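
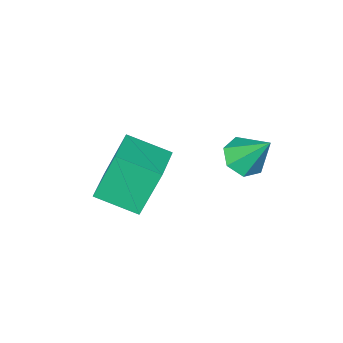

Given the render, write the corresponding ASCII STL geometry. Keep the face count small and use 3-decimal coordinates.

solid 
facet normal 0.192 -0.534 -0.823
outer loop
vertex 0.154 1.027 0.227
vertex -0.252 0.459 0.501
vertex -0.479 1.034 0.075
endloop
endfacet
facet normal 0.051 0.985 -0.167
outer loop
vertex 0.154 1.027 0.227
vertex -0.479 1.034 0.075
vertex -0.568 1.341 1.859
endloop
endfacet
facet normal 0.192 -0.534 -0.823
outer loop
vertex -0.479 1.034 0.075
vertex -0.252 0.459 0.501
vertex -0.941 0.608 0.244
endloop
endfacet
facet normal -0.700 0.697 -0.155
outer loop
vertex -0.479 1.034 0.075
vertex -0.941 0.608 0.244
vertex -0.568 1.341 1.859
endloop
endfacet
facet normal 0.192 -0.534 -0.823
outer loop
vertex -0.941 0.608 0.244
vertex -0.252 0.459 0.501
vertex -0.885 0.07 0.606
endloop
endfacet
facet normal -0.977 0.038 0.208
outer loop
vertex -0.941 0.608 0.244
vertex -0.885 0.07 0.606
vertex -0.568 1.341 1.859
endloop
endfacet
facet normal 0.192 -0.534 -0.823
outer loop
vertex -0.885 0.07 0.606
vertex -0.252 0.459 0.501
vertex -0.352 -0.175 0.889
endloop
endfacet
facet normal -0.574 -0.498 0.650
outer loop
vertex -0.885 0.07 0.606
vertex -0.352 -0.175 0.889
vertex -0.568 1.341 1.859
endloop
endfacet
facet normal 0.191 -0.534 -0.824
outer loop
vertex -0.352 -0.175 0.889
vertex -0.252 0.459 0.501
vertex 0.256 0.058 0.879
endloop
endfacet
facet normal 0.208 -0.506 0.837
outer loop
vertex -0.352 -0.175 0.889
vertex 0.256 0.058 0.879
vertex -0.568 1.341 1.859
endloop
endfacet
facet normal 0.191 -0.534 -0.823
outer loop
vertex 0.256 0.058 0.879
vertex -0.252 0.459 0.501
vertex 0.481 0.593 0.584
endloop
endfacet
facet normal 0.778 0.019 0.628
outer loop
vertex 0.256 0.058 0.879
vertex 0.481 0.593 0.584
vertex -0.568 1.341 1.859
endloop
endfacet
facet normal 0.191 -0.534 -0.824
outer loop
vertex 0.481 0.593 0.584
vertex -0.252 0.459 0.501
vertex 0.154 1.027 0.227
endloop
endfacet
facet normal 0.708 0.683 0.182
outer loop
vertex 0.481 0.593 0.584
vertex 0.154 1.027 0.227
vertex -0.568 1.341 1.859
endloop
endfacet
facet normal -0.703 -0.690 -0.173
outer loop
vertex 1.619 -3.461 -0.851
vertex 0.605 -2.302 -1.354
vertex 2.339 -3.696 -2.841
endloop
endfacet
facet normal 0.626 -0.716 0.311
outer loop
vertex 3.295 -2.758 -2.606
vertex 1.619 -3.461 -0.851
vertex 2.339 -3.696 -2.841
endloop
endfacet
facet normal -0.703 -0.690 -0.173
outer loop
vertex 2.339 -3.696 -2.841
vertex 0.605 -2.302 -1.354
vertex 1.325 -2.537 -3.345
endloop
endfacet
facet normal 0.338 -0.111 -0.935
outer loop
vertex 1.325 -2.537 -3.345
vertex 3.295 -2.758 -2.606
vertex 2.339 -3.696 -2.841
endloop
endfacet
facet normal -0.338 0.110 0.935
outer loop
vertex 1.619 -3.461 -0.851
vertex 1.561 -1.364 -1.119
vertex 0.605 -2.302 -1.354
endloop
endfacet
facet normal 0.626 -0.716 0.311
outer loop
vertex 2.575 -2.523 -0.615
vertex 1.619 -3.461 -0.851
vertex 3.295 -2.758 -2.606
endloop
endfacet
facet normal -0.339 0.110 0.934
outer loop
vertex 2.575 -2.523 -0.615
vertex 1.561 -1.364 -1.119
vertex 1.619 -3.461 -0.851
endloop
endfacet
facet normal -0.626 0.716 -0.311
outer loop
vertex 0.605 -2.302 -1.354
vertex 1.561 -1.364 -1.119
vertex 1.325 -2.537 -3.345
endloop
endfacet
facet normal 0.338 -0.110 -0.935
outer loop
vertex 2.281 -1.599 -3.109
vertex 3.295 -2.758 -2.606
vertex 1.325 -2.537 -3.345
endloop
endfacet
facet normal -0.625 0.716 -0.311
outer loop
vertex 1.325 -2.537 -3.345
vertex 1.561 -1.364 -1.119
vertex 2.281 -1.599 -3.109
endloop
endfacet
facet normal 0.703 0.690 0.173
outer loop
vertex 2.281 -1.599 -3.109
vertex 2.575 -2.523 -0.615
vertex 3.295 -2.758 -2.606
endloop
endfacet
facet normal 0.703 0.690 0.173
outer loop
vertex 1.561 -1.364 -1.119
vertex 2.575 -2.523 -0.615
vertex 2.281 -1.599 -3.109
endloop
endfacet

endsolid


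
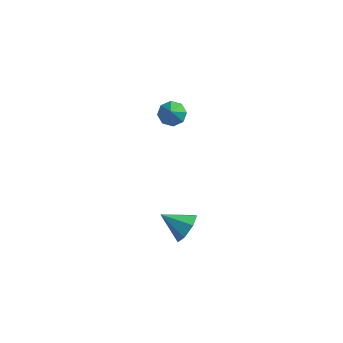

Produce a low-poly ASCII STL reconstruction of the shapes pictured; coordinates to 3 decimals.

solid 
facet normal 0.864 0.153 -0.480
outer loop
vertex 0.891 -2.746 0.95
vertex 0.574 -3.286 0.208
vertex 0.481 -2.33 0.345
endloop
endfacet
facet normal -0.295 0.682 0.669
outer loop
vertex 0.891 -2.746 0.95
vertex 0.481 -2.33 0.345
vertex -0.834 -3.534 0.992
endloop
endfacet
facet normal 0.863 0.153 -0.481
outer loop
vertex 0.481 -2.33 0.345
vertex 0.574 -3.286 0.208
vertex 0.14 -2.633 -0.363
endloop
endfacet
facet normal -0.673 0.739 0.008
outer loop
vertex 0.481 -2.33 0.345
vertex 0.14 -2.633 -0.363
vertex -0.834 -3.534 0.992
endloop
endfacet
facet normal 0.864 0.154 -0.480
outer loop
vertex 0.14 -2.633 -0.363
vertex 0.574 -3.286 0.208
vertex 0.127 -3.427 -0.641
endloop
endfacet
facet normal -0.852 0.185 -0.489
outer loop
vertex 0.14 -2.633 -0.363
vertex 0.127 -3.427 -0.641
vertex -0.834 -3.534 0.992
endloop
endfacet
facet normal 0.864 0.153 -0.480
outer loop
vertex 0.127 -3.427 -0.641
vertex 0.574 -3.286 0.208
vertex 0.45 -4.115 -0.279
endloop
endfacet
facet normal -0.696 -0.562 -0.447
outer loop
vertex 0.127 -3.427 -0.641
vertex 0.45 -4.115 -0.279
vertex -0.834 -3.534 0.992
endloop
endfacet
facet normal 0.864 0.153 -0.480
outer loop
vertex 0.45 -4.115 -0.279
vertex 0.574 -3.286 0.208
vertex 0.866 -4.178 0.45
endloop
endfacet
facet normal -0.323 -0.941 0.103
outer loop
vertex 0.45 -4.115 -0.279
vertex 0.866 -4.178 0.45
vertex -0.834 -3.534 0.992
endloop
endfacet
facet normal 0.864 0.152 -0.481
outer loop
vertex 0.866 -4.178 0.45
vertex 0.574 -3.286 0.208
vertex 1.063 -3.569 0.997
endloop
endfacet
facet normal -0.014 -0.666 0.746
outer loop
vertex 0.866 -4.178 0.45
vertex 1.063 -3.569 0.997
vertex -0.834 -3.534 0.992
endloop
endfacet
facet normal 0.864 0.153 -0.480
outer loop
vertex 1.063 -3.569 0.997
vertex 0.574 -3.286 0.208
vertex 0.891 -2.746 0.95
endloop
endfacet
facet normal -0.002 0.057 0.998
outer loop
vertex 1.063 -3.569 0.997
vertex 0.891 -2.746 0.95
vertex -0.834 -3.534 0.992
endloop
endfacet
facet normal -0.242 0.581 -0.777
outer loop
vertex -3.226 4.584 1.244
vertex -3.956 4.194 1.18
vertex -3.68 4.86 1.592
endloop
endfacet
facet normal 0.698 0.388 0.602
outer loop
vertex -3.226 4.584 1.244
vertex -3.68 4.86 1.592
vertex -3.544 3.206 2.5
endloop
endfacet
facet normal -0.242 0.581 -0.777
outer loop
vertex -3.68 4.86 1.592
vertex -3.956 4.194 1.18
vertex -4.296 4.746 1.699
endloop
endfacet
facet normal 0.062 0.484 0.873
outer loop
vertex -3.68 4.86 1.592
vertex -4.296 4.746 1.699
vertex -3.544 3.206 2.5
endloop
endfacet
facet normal -0.243 0.581 -0.777
outer loop
vertex -4.296 4.746 1.699
vertex -3.956 4.194 1.18
vertex -4.712 4.309 1.502
endloop
endfacet
facet normal -0.552 0.156 0.819
outer loop
vertex -4.296 4.746 1.699
vertex -4.712 4.309 1.502
vertex -3.544 3.206 2.5
endloop
endfacet
facet normal -0.242 0.582 -0.776
outer loop
vertex -4.712 4.309 1.502
vertex -3.956 4.194 1.18
vertex -4.686 3.805 1.116
endloop
endfacet
facet normal -0.784 -0.402 0.473
outer loop
vertex -4.712 4.309 1.502
vertex -4.686 3.805 1.116
vertex -3.544 3.206 2.5
endloop
endfacet
facet normal -0.242 0.582 -0.777
outer loop
vertex -4.686 3.805 1.116
vertex -3.956 4.194 1.18
vertex -4.232 3.529 0.768
endloop
endfacet
facet normal -0.499 -0.866 0.037
outer loop
vertex -4.686 3.805 1.116
vertex -4.232 3.529 0.768
vertex -3.544 3.206 2.5
endloop
endfacet
facet normal -0.243 0.582 -0.776
outer loop
vertex -4.232 3.529 0.768
vertex -3.956 4.194 1.18
vertex -3.616 3.643 0.661
endloop
endfacet
facet normal 0.137 -0.962 -0.234
outer loop
vertex -4.232 3.529 0.768
vertex -3.616 3.643 0.661
vertex -3.544 3.206 2.5
endloop
endfacet
facet normal -0.243 0.581 -0.776
outer loop
vertex -3.616 3.643 0.661
vertex -3.956 4.194 1.18
vertex -3.2 4.08 0.858
endloop
endfacet
facet normal 0.752 -0.634 -0.180
outer loop
vertex -3.616 3.643 0.661
vertex -3.2 4.08 0.858
vertex -3.544 3.206 2.5
endloop
endfacet
facet normal -0.243 0.582 -0.776
outer loop
vertex -3.2 4.08 0.858
vertex -3.956 4.194 1.18
vertex -3.226 4.584 1.244
endloop
endfacet
facet normal 0.983 -0.076 0.166
outer loop
vertex -3.2 4.08 0.858
vertex -3.226 4.584 1.244
vertex -3.544 3.206 2.5
endloop
endfacet

endsolid


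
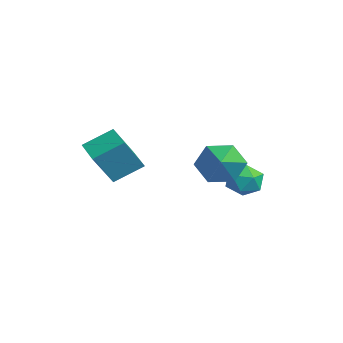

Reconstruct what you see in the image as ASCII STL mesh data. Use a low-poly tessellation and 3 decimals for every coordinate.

solid 
facet normal -0.876 0.255 -0.410
outer loop
vertex 1.356 1.971 -2.216
vertex 0.864 1.546 -1.429
vertex 1.133 2.529 -1.391
endloop
endfacet
facet normal 0.748 0.626 -0.221
outer loop
vertex 1.356 1.971 -2.216
vertex 1.133 2.529 -1.391
vertex 2.616 1.034 -0.611
endloop
endfacet
facet normal -0.876 0.256 -0.409
outer loop
vertex 1.133 2.529 -1.391
vertex 0.864 1.546 -1.429
vertex 0.642 2.104 -0.605
endloop
endfacet
facet normal 0.378 0.695 0.612
outer loop
vertex 1.133 2.529 -1.391
vertex 0.642 2.104 -0.605
vertex 2.616 1.034 -0.611
endloop
endfacet
facet normal -0.876 0.256 -0.409
outer loop
vertex 0.642 2.104 -0.605
vertex 0.864 1.546 -1.429
vertex 0.373 1.121 -0.643
endloop
endfacet
facet normal -0.016 -0.034 0.999
outer loop
vertex 0.642 2.104 -0.605
vertex 0.373 1.121 -0.643
vertex 2.616 1.034 -0.611
endloop
endfacet
facet normal -0.876 0.256 -0.409
outer loop
vertex 0.373 1.121 -0.643
vertex 0.864 1.546 -1.429
vertex 0.595 0.563 -1.468
endloop
endfacet
facet normal -0.040 -0.833 0.552
outer loop
vertex 0.373 1.121 -0.643
vertex 0.595 0.563 -1.468
vertex 2.616 1.034 -0.611
endloop
endfacet
facet normal -0.876 0.256 -0.410
outer loop
vertex 0.595 0.563 -1.468
vertex 0.864 1.546 -1.429
vertex 1.087 0.988 -2.254
endloop
endfacet
facet normal 0.329 -0.901 -0.281
outer loop
vertex 0.595 0.563 -1.468
vertex 1.087 0.988 -2.254
vertex 2.616 1.034 -0.611
endloop
endfacet
facet normal -0.876 0.255 -0.410
outer loop
vertex 1.087 0.988 -2.254
vertex 0.864 1.546 -1.429
vertex 1.356 1.971 -2.216
endloop
endfacet
facet normal 0.724 -0.172 -0.668
outer loop
vertex 1.087 0.988 -2.254
vertex 1.356 1.971 -2.216
vertex 2.616 1.034 -0.611
endloop
endfacet
facet normal 0.382 0.511 0.770
outer loop
vertex 0.909 3.251 -2.144
vertex 0.774 2.6 -1.645
vertex 1.496 2.671 -2.05
endloop
endfacet
facet normal 0.682 0.715 0.155
outer loop
vertex 0.909 3.251 -2.144
vertex 1.496 2.671 -2.05
vertex 1.338 2.985 -2.803
endloop
endfacet
facet normal 0.163 0.947 -0.277
outer loop
vertex 0.909 3.251 -2.144
vertex 1.338 2.985 -2.803
vertex 0.519 3.108 -2.863
endloop
endfacet
facet normal -0.457 0.886 0.072
outer loop
vertex 0.909 3.251 -2.144
vertex 0.519 3.108 -2.863
vertex 0.17 2.87 -2.148
endloop
endfacet
facet normal -0.322 0.617 0.718
outer loop
vertex 0.909 3.251 -2.144
vertex 0.17 2.87 -2.148
vertex 0.774 2.6 -1.645
endloop
endfacet
facet normal 0.979 0.142 -0.146
outer loop
vertex 1.338 2.985 -2.803
vertex 1.496 2.671 -2.05
vertex 1.47 2.17 -2.712
endloop
endfacet
facet normal 0.494 -0.190 0.848
outer loop
vertex 1.496 2.671 -2.05
vertex 0.774 2.6 -1.645
vertex 1.121 1.932 -1.997
endloop
endfacet
facet normal -0.645 -0.019 0.764
outer loop
vertex 0.774 2.6 -1.645
vertex 0.17 2.87 -2.148
vertex 0.302 2.055 -2.057
endloop
endfacet
facet normal -0.863 0.418 -0.282
outer loop
vertex 0.17 2.87 -2.148
vertex 0.519 3.108 -2.863
vertex 0.144 2.369 -2.81
endloop
endfacet
facet normal 0.140 0.517 -0.844
outer loop
vertex 0.519 3.108 -2.863
vertex 1.338 2.985 -2.803
vertex 0.866 2.44 -3.215
endloop
endfacet
facet normal 0.457 -0.886 -0.072
outer loop
vertex 0.731 1.789 -2.716
vertex 1.47 2.17 -2.712
vertex 1.121 1.932 -1.997
endloop
endfacet
facet normal -0.163 -0.947 0.277
outer loop
vertex 0.731 1.789 -2.716
vertex 1.121 1.932 -1.997
vertex 0.302 2.055 -2.057
endloop
endfacet
facet normal -0.682 -0.715 -0.155
outer loop
vertex 0.731 1.789 -2.716
vertex 0.302 2.055 -2.057
vertex 0.144 2.369 -2.81
endloop
endfacet
facet normal -0.382 -0.511 -0.770
outer loop
vertex 0.731 1.789 -2.716
vertex 0.144 2.369 -2.81
vertex 0.866 2.44 -3.215
endloop
endfacet
facet normal 0.322 -0.617 -0.718
outer loop
vertex 0.731 1.789 -2.716
vertex 0.866 2.44 -3.215
vertex 1.47 2.17 -2.712
endloop
endfacet
facet normal 0.863 -0.418 0.282
outer loop
vertex 1.121 1.932 -1.997
vertex 1.47 2.17 -2.712
vertex 1.496 2.671 -2.05
endloop
endfacet
facet normal -0.140 -0.517 0.844
outer loop
vertex 0.302 2.055 -2.057
vertex 1.121 1.932 -1.997
vertex 0.774 2.6 -1.645
endloop
endfacet
facet normal -0.979 -0.142 0.146
outer loop
vertex 0.144 2.369 -2.81
vertex 0.302 2.055 -2.057
vertex 0.17 2.87 -2.148
endloop
endfacet
facet normal -0.494 0.190 -0.848
outer loop
vertex 0.866 2.44 -3.215
vertex 0.144 2.369 -2.81
vertex 0.519 3.108 -2.863
endloop
endfacet
facet normal 0.645 0.019 -0.764
outer loop
vertex 1.47 2.17 -2.712
vertex 0.866 2.44 -3.215
vertex 1.338 2.985 -2.803
endloop
endfacet
facet normal -0.965 -0.117 0.236
outer loop
vertex -2.216 -3.172 -1.13
vertex -2.185 -1.919 -0.382
vertex -2.701 -2.249 -2.658
endloop
endfacet
facet normal -0.022 -0.859 -0.512
outer loop
vertex -1.475 -2.101 -2.958
vertex -2.216 -3.172 -1.13
vertex -2.701 -2.249 -2.658
endloop
endfacet
facet normal -0.965 -0.116 0.236
outer loop
vertex -2.701 -2.249 -2.658
vertex -2.185 -1.919 -0.382
vertex -2.669 -0.995 -1.91
endloop
endfacet
facet normal -0.262 0.499 -0.826
outer loop
vertex -2.669 -0.995 -1.91
vertex -1.475 -2.101 -2.958
vertex -2.701 -2.249 -2.658
endloop
endfacet
facet normal 0.262 -0.499 0.826
outer loop
vertex -2.216 -3.172 -1.13
vertex -0.959 -1.771 -0.682
vertex -2.185 -1.919 -0.382
endloop
endfacet
facet normal -0.022 -0.859 -0.512
outer loop
vertex -0.991 -3.025 -1.43
vertex -2.216 -3.172 -1.13
vertex -1.475 -2.101 -2.958
endloop
endfacet
facet normal 0.262 -0.499 0.826
outer loop
vertex -0.991 -3.025 -1.43
vertex -0.959 -1.771 -0.682
vertex -2.216 -3.172 -1.13
endloop
endfacet
facet normal 0.022 0.859 0.512
outer loop
vertex -2.185 -1.919 -0.382
vertex -0.959 -1.771 -0.682
vertex -2.669 -0.995 -1.91
endloop
endfacet
facet normal -0.262 0.499 -0.826
outer loop
vertex -1.444 -0.848 -2.21
vertex -1.475 -2.101 -2.958
vertex -2.669 -0.995 -1.91
endloop
endfacet
facet normal 0.022 0.859 0.512
outer loop
vertex -2.669 -0.995 -1.91
vertex -0.959 -1.771 -0.682
vertex -1.444 -0.848 -2.21
endloop
endfacet
facet normal 0.965 0.117 -0.235
outer loop
vertex -1.444 -0.848 -2.21
vertex -0.991 -3.025 -1.43
vertex -1.475 -2.101 -2.958
endloop
endfacet
facet normal 0.965 0.116 -0.236
outer loop
vertex -0.959 -1.771 -0.682
vertex -0.991 -3.025 -1.43
vertex -1.444 -0.848 -2.21
endloop
endfacet

endsolid


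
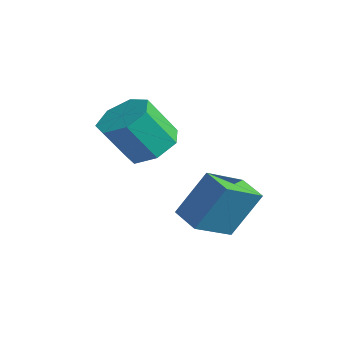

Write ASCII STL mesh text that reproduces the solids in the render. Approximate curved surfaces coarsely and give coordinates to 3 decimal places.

solid 
facet normal -0.963 -0.098 0.252
outer loop
vertex 3.155 -2.266 -1.077
vertex 2.799 -0.746 -1.844
vertex 2.805 -3.209 -2.783
endloop
endfacet
facet normal 0.206 -0.874 0.441
outer loop
vertex 3.921 -3.094 -3.076
vertex 3.155 -2.266 -1.077
vertex 2.805 -3.209 -2.783
endloop
endfacet
facet normal -0.963 -0.099 0.252
outer loop
vertex 2.805 -3.209 -2.783
vertex 2.799 -0.746 -1.844
vertex 2.448 -1.688 -3.55
endloop
endfacet
facet normal -0.177 -0.476 -0.861
outer loop
vertex 2.448 -1.688 -3.55
vertex 3.921 -3.094 -3.076
vertex 2.805 -3.209 -2.783
endloop
endfacet
facet normal 0.177 0.476 0.861
outer loop
vertex 3.155 -2.266 -1.077
vertex 3.915 -0.631 -2.137
vertex 2.799 -0.746 -1.844
endloop
endfacet
facet normal 0.205 -0.874 0.441
outer loop
vertex 4.272 -2.152 -1.37
vertex 3.155 -2.266 -1.077
vertex 3.921 -3.094 -3.076
endloop
endfacet
facet normal 0.177 0.476 0.861
outer loop
vertex 4.272 -2.152 -1.37
vertex 3.915 -0.631 -2.137
vertex 3.155 -2.266 -1.077
endloop
endfacet
facet normal -0.206 0.874 -0.440
outer loop
vertex 2.799 -0.746 -1.844
vertex 3.915 -0.631 -2.137
vertex 2.448 -1.688 -3.55
endloop
endfacet
facet normal -0.177 -0.476 -0.861
outer loop
vertex 3.565 -1.574 -3.843
vertex 3.921 -3.094 -3.076
vertex 2.448 -1.688 -3.55
endloop
endfacet
facet normal -0.205 0.874 -0.441
outer loop
vertex 2.448 -1.688 -3.55
vertex 3.915 -0.631 -2.137
vertex 3.565 -1.574 -3.843
endloop
endfacet
facet normal 0.963 0.098 -0.252
outer loop
vertex 3.565 -1.574 -3.843
vertex 4.272 -2.152 -1.37
vertex 3.921 -3.094 -3.076
endloop
endfacet
facet normal 0.963 0.099 -0.252
outer loop
vertex 3.915 -0.631 -2.137
vertex 4.272 -2.152 -1.37
vertex 3.565 -1.574 -3.843
endloop
endfacet
facet normal 0.080 0.555 -0.828
outer loop
vertex 1.845 -2.671 -0.16
vertex 0.971 -3.098 -0.53
vertex 1.079 -2.243 0.053
endloop
endfacet
facet normal 0.523 0.684 0.508
outer loop
vertex 1.845 -2.671 -0.16
vertex 1.079 -2.243 0.053
vertex 1.702 -3.675 1.339
endloop
endfacet
facet normal 0.523 0.684 0.508
outer loop
vertex 1.702 -3.675 1.339
vertex 1.079 -2.243 0.053
vertex 0.936 -3.247 1.552
endloop
endfacet
facet normal -0.079 -0.554 0.829
outer loop
vertex 1.702 -3.675 1.339
vertex 0.936 -3.247 1.552
vertex 0.829 -4.102 0.97
endloop
endfacet
facet normal 0.079 0.555 -0.828
outer loop
vertex 1.079 -2.243 0.053
vertex 0.971 -3.098 -0.53
vertex 0.232 -2.459 -0.172
endloop
endfacet
facet normal -0.336 0.797 0.502
outer loop
vertex 1.079 -2.243 0.053
vertex 0.232 -2.459 -0.172
vertex 0.936 -3.247 1.552
endloop
endfacet
facet normal -0.337 0.797 0.502
outer loop
vertex 0.936 -3.247 1.552
vertex 0.232 -2.459 -0.172
vertex 0.09 -3.463 1.327
endloop
endfacet
facet normal -0.079 -0.554 0.829
outer loop
vertex 0.936 -3.247 1.552
vertex 0.09 -3.463 1.327
vertex 0.829 -4.102 0.97
endloop
endfacet
facet normal 0.079 0.555 -0.828
outer loop
vertex 0.232 -2.459 -0.172
vertex 0.971 -3.098 -0.53
vertex -0.058 -3.156 -0.667
endloop
endfacet
facet normal -0.944 0.309 0.118
outer loop
vertex 0.232 -2.459 -0.172
vertex -0.058 -3.156 -0.667
vertex 0.09 -3.463 1.327
endloop
endfacet
facet normal -0.943 0.310 0.118
outer loop
vertex 0.09 -3.463 1.327
vertex -0.058 -3.156 -0.667
vertex -0.201 -4.16 0.832
endloop
endfacet
facet normal -0.080 -0.555 0.828
outer loop
vertex 0.09 -3.463 1.327
vertex -0.201 -4.16 0.832
vertex 0.829 -4.102 0.97
endloop
endfacet
facet normal 0.079 0.555 -0.828
outer loop
vertex -0.058 -3.156 -0.667
vertex 0.971 -3.098 -0.53
vertex 0.427 -3.809 -1.058
endloop
endfacet
facet normal -0.840 -0.411 -0.355
outer loop
vertex -0.058 -3.156 -0.667
vertex 0.427 -3.809 -1.058
vertex -0.201 -4.16 0.832
endloop
endfacet
facet normal -0.840 -0.411 -0.355
outer loop
vertex -0.201 -4.16 0.832
vertex 0.427 -3.809 -1.058
vertex 0.284 -4.813 0.441
endloop
endfacet
facet normal -0.080 -0.555 0.828
outer loop
vertex -0.201 -4.16 0.832
vertex 0.284 -4.813 0.441
vertex 0.829 -4.102 0.97
endloop
endfacet
facet normal 0.080 0.554 -0.828
outer loop
vertex 0.427 -3.809 -1.058
vertex 0.971 -3.098 -0.53
vertex 1.322 -3.927 -1.051
endloop
endfacet
facet normal -0.104 -0.822 -0.560
outer loop
vertex 0.427 -3.809 -1.058
vertex 1.322 -3.927 -1.051
vertex 0.284 -4.813 0.441
endloop
endfacet
facet normal -0.104 -0.822 -0.560
outer loop
vertex 0.284 -4.813 0.441
vertex 1.322 -3.927 -1.051
vertex 1.179 -4.931 0.448
endloop
endfacet
facet normal -0.080 -0.555 0.828
outer loop
vertex 0.284 -4.813 0.441
vertex 1.179 -4.931 0.448
vertex 0.829 -4.102 0.97
endloop
endfacet
facet normal 0.079 0.554 -0.829
outer loop
vertex 1.322 -3.927 -1.051
vertex 0.971 -3.098 -0.53
vertex 1.953 -3.42 -0.652
endloop
endfacet
facet normal 0.711 -0.614 -0.343
outer loop
vertex 1.322 -3.927 -1.051
vertex 1.953 -3.42 -0.652
vertex 1.179 -4.931 0.448
endloop
endfacet
facet normal 0.711 -0.614 -0.343
outer loop
vertex 1.179 -4.931 0.448
vertex 1.953 -3.42 -0.652
vertex 1.81 -4.424 0.848
endloop
endfacet
facet normal -0.079 -0.555 0.828
outer loop
vertex 1.179 -4.931 0.448
vertex 1.81 -4.424 0.848
vertex 0.829 -4.102 0.97
endloop
endfacet
facet normal 0.079 0.555 -0.828
outer loop
vertex 1.953 -3.42 -0.652
vertex 0.971 -3.098 -0.53
vertex 1.845 -2.671 -0.16
endloop
endfacet
facet normal 0.990 0.056 0.132
outer loop
vertex 1.953 -3.42 -0.652
vertex 1.845 -2.671 -0.16
vertex 1.81 -4.424 0.848
endloop
endfacet
facet normal 0.990 0.056 0.132
outer loop
vertex 1.81 -4.424 0.848
vertex 1.845 -2.671 -0.16
vertex 1.702 -3.675 1.339
endloop
endfacet
facet normal -0.079 -0.554 0.828
outer loop
vertex 1.81 -4.424 0.848
vertex 1.702 -3.675 1.339
vertex 0.829 -4.102 0.97
endloop
endfacet

endsolid


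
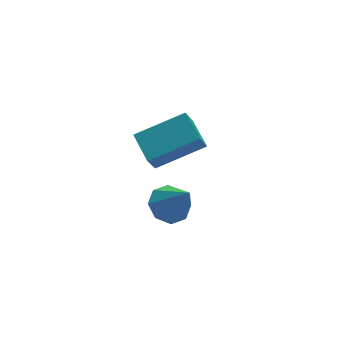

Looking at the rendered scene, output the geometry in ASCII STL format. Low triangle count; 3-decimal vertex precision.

solid 
facet normal -0.384 -0.353 0.853
outer loop
vertex 2.516 2.831 -1.739
vertex 2.498 4.053 -1.241
vertex 0.513 3.119 -2.521
endloop
endfacet
facet normal 0.014 -0.926 -0.377
outer loop
vertex 1.042 3.607 -3.699
vertex 2.516 2.831 -1.739
vertex 0.513 3.119 -2.521
endloop
endfacet
facet normal -0.384 -0.353 0.853
outer loop
vertex 0.513 3.119 -2.521
vertex 2.498 4.053 -1.241
vertex 0.494 4.341 -2.024
endloop
endfacet
facet normal -0.924 0.132 -0.360
outer loop
vertex 0.494 4.341 -2.024
vertex 1.042 3.607 -3.699
vertex 0.513 3.119 -2.521
endloop
endfacet
facet normal 0.924 -0.133 0.360
outer loop
vertex 2.516 2.831 -1.739
vertex 3.027 4.541 -2.419
vertex 2.498 4.053 -1.241
endloop
endfacet
facet normal 0.014 -0.926 -0.377
outer loop
vertex 3.046 3.319 -2.916
vertex 2.516 2.831 -1.739
vertex 1.042 3.607 -3.699
endloop
endfacet
facet normal 0.923 -0.132 0.361
outer loop
vertex 3.046 3.319 -2.916
vertex 3.027 4.541 -2.419
vertex 2.516 2.831 -1.739
endloop
endfacet
facet normal -0.014 0.926 0.377
outer loop
vertex 2.498 4.053 -1.241
vertex 3.027 4.541 -2.419
vertex 0.494 4.341 -2.024
endloop
endfacet
facet normal -0.923 0.133 -0.360
outer loop
vertex 1.024 4.829 -3.201
vertex 1.042 3.607 -3.699
vertex 0.494 4.341 -2.024
endloop
endfacet
facet normal -0.014 0.926 0.377
outer loop
vertex 0.494 4.341 -2.024
vertex 3.027 4.541 -2.419
vertex 1.024 4.829 -3.201
endloop
endfacet
facet normal 0.384 0.353 -0.853
outer loop
vertex 1.024 4.829 -3.201
vertex 3.046 3.319 -2.916
vertex 1.042 3.607 -3.699
endloop
endfacet
facet normal 0.384 0.353 -0.853
outer loop
vertex 3.027 4.541 -2.419
vertex 3.046 3.319 -2.916
vertex 1.024 4.829 -3.201
endloop
endfacet
facet normal -0.179 0.522 -0.834
outer loop
vertex 0.186 -0.891 -1.938
vertex -0.173 -0.303 -1.493
vertex 0.591 -0.45 -1.749
endloop
endfacet
facet normal 0.755 -0.647 -0.108
outer loop
vertex 0.186 -0.891 -1.938
vertex 0.591 -0.45 -1.749
vertex 0.153 -1.257 0.033
endloop
endfacet
facet normal -0.179 0.521 -0.835
outer loop
vertex 0.591 -0.45 -1.749
vertex -0.173 -0.303 -1.493
vertex 0.549 0.077 -1.411
endloop
endfacet
facet normal 0.975 -0.059 0.213
outer loop
vertex 0.591 -0.45 -1.749
vertex 0.549 0.077 -1.411
vertex 0.153 -1.257 0.033
endloop
endfacet
facet normal -0.179 0.521 -0.834
outer loop
vertex 0.549 0.077 -1.411
vertex -0.173 -0.303 -1.493
vertex 0.083 0.381 -1.121
endloop
endfacet
facet normal 0.665 0.449 0.597
outer loop
vertex 0.549 0.077 -1.411
vertex 0.083 0.381 -1.121
vertex 0.153 -1.257 0.033
endloop
endfacet
facet normal -0.179 0.521 -0.835
outer loop
vertex 0.083 0.381 -1.121
vertex -0.173 -0.303 -1.493
vertex -0.533 0.285 -1.049
endloop
endfacet
facet normal 0.006 0.576 0.817
outer loop
vertex 0.083 0.381 -1.121
vertex -0.533 0.285 -1.049
vertex 0.153 -1.257 0.033
endloop
endfacet
facet normal -0.179 0.521 -0.835
outer loop
vertex -0.533 0.285 -1.049
vertex -0.173 -0.303 -1.493
vertex -0.938 -0.155 -1.237
endloop
endfacet
facet normal -0.617 0.249 0.746
outer loop
vertex -0.533 0.285 -1.049
vertex -0.938 -0.155 -1.237
vertex 0.153 -1.257 0.033
endloop
endfacet
facet normal -0.178 0.522 -0.834
outer loop
vertex -0.938 -0.155 -1.237
vertex -0.173 -0.303 -1.493
vertex -0.896 -0.682 -1.576
endloop
endfacet
facet normal -0.839 -0.340 0.425
outer loop
vertex -0.938 -0.155 -1.237
vertex -0.896 -0.682 -1.576
vertex 0.153 -1.257 0.033
endloop
endfacet
facet normal -0.178 0.522 -0.834
outer loop
vertex -0.896 -0.682 -1.576
vertex -0.173 -0.303 -1.493
vertex -0.43 -0.987 -1.866
endloop
endfacet
facet normal -0.529 -0.848 0.042
outer loop
vertex -0.896 -0.682 -1.576
vertex -0.43 -0.987 -1.866
vertex 0.153 -1.257 0.033
endloop
endfacet
facet normal -0.179 0.522 -0.834
outer loop
vertex -0.43 -0.987 -1.866
vertex -0.173 -0.303 -1.493
vertex 0.186 -0.891 -1.938
endloop
endfacet
facet normal 0.131 -0.975 -0.179
outer loop
vertex -0.43 -0.987 -1.866
vertex 0.186 -0.891 -1.938
vertex 0.153 -1.257 0.033
endloop
endfacet

endsolid


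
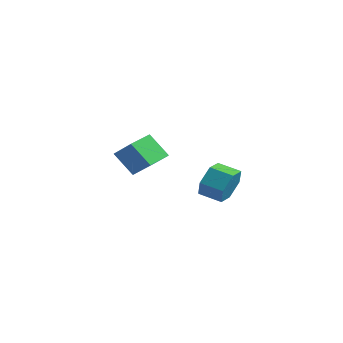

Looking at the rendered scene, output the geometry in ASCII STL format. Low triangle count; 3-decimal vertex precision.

solid 
facet normal -0.594 -0.233 0.770
outer loop
vertex -2.559 2.097 1.879
vertex -2.845 3.651 2.129
vertex -3.822 2.025 0.883
endloop
endfacet
facet normal 0.179 -0.971 -0.157
outer loop
vertex -2.795 2.429 -0.449
vertex -2.559 2.097 1.879
vertex -3.822 2.025 0.883
endloop
endfacet
facet normal -0.593 -0.234 0.770
outer loop
vertex -3.822 2.025 0.883
vertex -2.845 3.651 2.129
vertex -4.108 3.579 1.134
endloop
endfacet
facet normal -0.785 -0.045 -0.618
outer loop
vertex -4.108 3.579 1.134
vertex -2.795 2.429 -0.449
vertex -3.822 2.025 0.883
endloop
endfacet
facet normal 0.785 0.045 0.618
outer loop
vertex -2.559 2.097 1.879
vertex -1.818 4.055 0.797
vertex -2.845 3.651 2.129
endloop
endfacet
facet normal 0.179 -0.971 -0.157
outer loop
vertex -1.532 2.501 0.546
vertex -2.559 2.097 1.879
vertex -2.795 2.429 -0.449
endloop
endfacet
facet normal 0.785 0.045 0.618
outer loop
vertex -1.532 2.501 0.546
vertex -1.818 4.055 0.797
vertex -2.559 2.097 1.879
endloop
endfacet
facet normal -0.179 0.971 0.157
outer loop
vertex -2.845 3.651 2.129
vertex -1.818 4.055 0.797
vertex -4.108 3.579 1.134
endloop
endfacet
facet normal -0.785 -0.045 -0.618
outer loop
vertex -3.081 3.983 -0.199
vertex -2.795 2.429 -0.449
vertex -4.108 3.579 1.134
endloop
endfacet
facet normal -0.179 0.971 0.157
outer loop
vertex -4.108 3.579 1.134
vertex -1.818 4.055 0.797
vertex -3.081 3.983 -0.199
endloop
endfacet
facet normal 0.594 0.233 -0.770
outer loop
vertex -3.081 3.983 -0.199
vertex -1.532 2.501 0.546
vertex -2.795 2.429 -0.449
endloop
endfacet
facet normal 0.594 0.234 -0.770
outer loop
vertex -1.818 4.055 0.797
vertex -1.532 2.501 0.546
vertex -3.081 3.983 -0.199
endloop
endfacet
facet normal 0.880 0.372 -0.293
outer loop
vertex 4.366 2.598 1.35
vertex 3.908 2.94 0.41
vertex 3.921 3.602 1.289
endloop
endfacet
facet normal 0.248 0.168 0.954
outer loop
vertex 4.366 2.598 1.35
vertex 3.921 3.602 1.289
vertex 3.231 2.118 1.729
endloop
endfacet
facet normal 0.247 0.168 0.954
outer loop
vertex 3.231 2.118 1.729
vertex 3.921 3.602 1.289
vertex 2.785 3.122 1.668
endloop
endfacet
facet normal -0.880 -0.373 0.294
outer loop
vertex 3.231 2.118 1.729
vertex 2.785 3.122 1.668
vertex 2.772 2.46 0.79
endloop
endfacet
facet normal 0.880 0.372 -0.293
outer loop
vertex 3.921 3.602 1.289
vertex 3.908 2.94 0.41
vertex 3.463 3.944 0.349
endloop
endfacet
facet normal -0.227 0.875 0.429
outer loop
vertex 3.921 3.602 1.289
vertex 3.463 3.944 0.349
vertex 2.785 3.122 1.668
endloop
endfacet
facet normal -0.227 0.875 0.429
outer loop
vertex 2.785 3.122 1.668
vertex 3.463 3.944 0.349
vertex 2.327 3.464 0.728
endloop
endfacet
facet normal -0.881 -0.372 0.294
outer loop
vertex 2.785 3.122 1.668
vertex 2.327 3.464 0.728
vertex 2.772 2.46 0.79
endloop
endfacet
facet normal 0.880 0.372 -0.295
outer loop
vertex 3.463 3.944 0.349
vertex 3.908 2.94 0.41
vertex 3.449 3.282 -0.529
endloop
endfacet
facet normal -0.474 0.707 -0.525
outer loop
vertex 3.463 3.944 0.349
vertex 3.449 3.282 -0.529
vertex 2.327 3.464 0.728
endloop
endfacet
facet normal -0.474 0.706 -0.526
outer loop
vertex 2.327 3.464 0.728
vertex 3.449 3.282 -0.529
vertex 2.314 2.802 -0.15
endloop
endfacet
facet normal -0.881 -0.372 0.294
outer loop
vertex 2.327 3.464 0.728
vertex 2.314 2.802 -0.15
vertex 2.772 2.46 0.79
endloop
endfacet
facet normal 0.880 0.373 -0.294
outer loop
vertex 3.449 3.282 -0.529
vertex 3.908 2.94 0.41
vertex 3.895 2.278 -0.468
endloop
endfacet
facet normal -0.248 -0.168 -0.954
outer loop
vertex 3.449 3.282 -0.529
vertex 3.895 2.278 -0.468
vertex 2.314 2.802 -0.15
endloop
endfacet
facet normal -0.248 -0.168 -0.954
outer loop
vertex 2.314 2.802 -0.15
vertex 3.895 2.278 -0.468
vertex 2.759 1.798 -0.089
endloop
endfacet
facet normal -0.880 -0.372 0.293
outer loop
vertex 2.314 2.802 -0.15
vertex 2.759 1.798 -0.089
vertex 2.772 2.46 0.79
endloop
endfacet
facet normal 0.881 0.372 -0.294
outer loop
vertex 3.895 2.278 -0.468
vertex 3.908 2.94 0.41
vertex 4.353 1.936 0.472
endloop
endfacet
facet normal 0.227 -0.875 -0.429
outer loop
vertex 3.895 2.278 -0.468
vertex 4.353 1.936 0.472
vertex 2.759 1.798 -0.089
endloop
endfacet
facet normal 0.227 -0.875 -0.429
outer loop
vertex 2.759 1.798 -0.089
vertex 4.353 1.936 0.472
vertex 3.217 1.456 0.851
endloop
endfacet
facet normal -0.880 -0.372 0.293
outer loop
vertex 2.759 1.798 -0.089
vertex 3.217 1.456 0.851
vertex 2.772 2.46 0.79
endloop
endfacet
facet normal 0.881 0.372 -0.294
outer loop
vertex 4.353 1.936 0.472
vertex 3.908 2.94 0.41
vertex 4.366 2.598 1.35
endloop
endfacet
facet normal 0.474 -0.706 0.526
outer loop
vertex 4.353 1.936 0.472
vertex 4.366 2.598 1.35
vertex 3.217 1.456 0.851
endloop
endfacet
facet normal 0.474 -0.707 0.525
outer loop
vertex 3.217 1.456 0.851
vertex 4.366 2.598 1.35
vertex 3.231 2.118 1.729
endloop
endfacet
facet normal -0.880 -0.372 0.295
outer loop
vertex 3.217 1.456 0.851
vertex 3.231 2.118 1.729
vertex 2.772 2.46 0.79
endloop
endfacet

endsolid


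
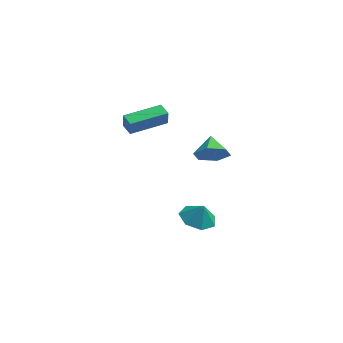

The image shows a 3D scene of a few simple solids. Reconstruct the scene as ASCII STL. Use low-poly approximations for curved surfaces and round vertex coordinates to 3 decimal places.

solid 
facet normal -0.538 0.839 0.079
outer loop
vertex -2.99 0.73 2.391
vertex -1.179 1.887 2.421
vertex -3.017 0.793 1.543
endloop
endfacet
facet normal -0.842 -0.539 -0.013
outer loop
vertex -2.581 0.113 1.479
vertex -2.99 0.73 2.391
vertex -3.017 0.793 1.543
endloop
endfacet
facet normal -0.537 0.840 0.079
outer loop
vertex -3.017 0.793 1.543
vertex -1.179 1.887 2.421
vertex -1.205 1.95 1.573
endloop
endfacet
facet normal -0.031 0.074 -0.997
outer loop
vertex -1.205 1.95 1.573
vertex -2.581 0.113 1.479
vertex -3.017 0.793 1.543
endloop
endfacet
facet normal 0.031 -0.074 0.997
outer loop
vertex -2.99 0.73 2.391
vertex -0.743 1.207 2.357
vertex -1.179 1.887 2.421
endloop
endfacet
facet normal -0.843 -0.538 -0.014
outer loop
vertex -2.555 0.05 2.327
vertex -2.99 0.73 2.391
vertex -2.581 0.113 1.479
endloop
endfacet
facet normal 0.031 -0.074 0.997
outer loop
vertex -2.555 0.05 2.327
vertex -0.743 1.207 2.357
vertex -2.99 0.73 2.391
endloop
endfacet
facet normal 0.842 0.539 0.014
outer loop
vertex -1.179 1.887 2.421
vertex -0.743 1.207 2.357
vertex -1.205 1.95 1.573
endloop
endfacet
facet normal -0.031 0.074 -0.997
outer loop
vertex -0.77 1.27 1.509
vertex -2.581 0.113 1.479
vertex -1.205 1.95 1.573
endloop
endfacet
facet normal 0.843 0.538 0.013
outer loop
vertex -1.205 1.95 1.573
vertex -0.743 1.207 2.357
vertex -0.77 1.27 1.509
endloop
endfacet
facet normal 0.538 -0.839 -0.079
outer loop
vertex -0.77 1.27 1.509
vertex -2.555 0.05 2.327
vertex -2.581 0.113 1.479
endloop
endfacet
facet normal 0.537 -0.840 -0.079
outer loop
vertex -0.743 1.207 2.357
vertex -2.555 0.05 2.327
vertex -0.77 1.27 1.509
endloop
endfacet
facet normal 0.122 -0.901 -0.417
outer loop
vertex 2.48 -3.762 4.024
vertex 1.812 -3.561 3.394
vertex 2.71 -3.354 3.21
endloop
endfacet
facet normal 0.722 0.515 0.462
outer loop
vertex 2.48 -3.762 4.024
vertex 2.71 -3.354 3.21
vertex 1.668 -2.499 3.886
endloop
endfacet
facet normal 0.122 -0.901 -0.416
outer loop
vertex 2.71 -3.354 3.21
vertex 1.812 -3.561 3.394
vertex 2.043 -3.153 2.579
endloop
endfacet
facet normal 0.501 0.823 -0.268
outer loop
vertex 2.71 -3.354 3.21
vertex 2.043 -3.153 2.579
vertex 1.668 -2.499 3.886
endloop
endfacet
facet normal 0.123 -0.901 -0.416
outer loop
vertex 2.043 -3.153 2.579
vertex 1.812 -3.561 3.394
vertex 1.145 -3.361 2.764
endloop
endfacet
facet normal -0.291 0.819 -0.494
outer loop
vertex 2.043 -3.153 2.579
vertex 1.145 -3.361 2.764
vertex 1.668 -2.499 3.886
endloop
endfacet
facet normal 0.123 -0.901 -0.416
outer loop
vertex 1.145 -3.361 2.764
vertex 1.812 -3.561 3.394
vertex 0.914 -3.769 3.578
endloop
endfacet
facet normal -0.861 0.509 0.011
outer loop
vertex 1.145 -3.361 2.764
vertex 0.914 -3.769 3.578
vertex 1.668 -2.499 3.886
endloop
endfacet
facet normal 0.123 -0.900 -0.417
outer loop
vertex 0.914 -3.769 3.578
vertex 1.812 -3.561 3.394
vertex 1.582 -3.97 4.209
endloop
endfacet
facet normal -0.640 0.200 0.742
outer loop
vertex 0.914 -3.769 3.578
vertex 1.582 -3.97 4.209
vertex 1.668 -2.499 3.886
endloop
endfacet
facet normal 0.123 -0.900 -0.417
outer loop
vertex 1.582 -3.97 4.209
vertex 1.812 -3.561 3.394
vertex 2.48 -3.762 4.024
endloop
endfacet
facet normal 0.152 0.203 0.967
outer loop
vertex 1.582 -3.97 4.209
vertex 2.48 -3.762 4.024
vertex 1.668 -2.499 3.886
endloop
endfacet
facet normal -0.303 -0.017 -0.953
outer loop
vertex 1.864 -1.556 -4.215
vertex 0.962 -1.168 -3.935
vertex 1.809 -0.672 -4.213
endloop
endfacet
facet normal 0.913 0.056 0.404
outer loop
vertex 1.864 -1.556 -4.215
vertex 1.809 -0.672 -4.213
vertex 1.278 -1.152 -2.945
endloop
endfacet
facet normal -0.303 -0.017 -0.953
outer loop
vertex 1.809 -0.672 -4.213
vertex 0.962 -1.168 -3.935
vertex 1.117 -0.162 -4.002
endloop
endfacet
facet normal 0.609 0.623 0.491
outer loop
vertex 1.809 -0.672 -4.213
vertex 1.117 -0.162 -4.002
vertex 1.278 -1.152 -2.945
endloop
endfacet
facet normal -0.303 -0.017 -0.953
outer loop
vertex 1.117 -0.162 -4.002
vertex 0.962 -1.168 -3.935
vertex 0.309 -0.41 -3.741
endloop
endfacet
facet normal -0.003 0.730 0.684
outer loop
vertex 1.117 -0.162 -4.002
vertex 0.309 -0.41 -3.741
vertex 1.278 -1.152 -2.945
endloop
endfacet
facet normal -0.303 -0.017 -0.953
outer loop
vertex 0.309 -0.41 -3.741
vertex 0.962 -1.168 -3.935
vertex -0.008 -1.229 -3.626
endloop
endfacet
facet normal -0.461 0.296 0.837
outer loop
vertex 0.309 -0.41 -3.741
vertex -0.008 -1.229 -3.626
vertex 1.278 -1.152 -2.945
endloop
endfacet
facet normal -0.303 -0.017 -0.953
outer loop
vertex -0.008 -1.229 -3.626
vertex 0.962 -1.168 -3.935
vertex 0.407 -2.002 -3.744
endloop
endfacet
facet normal -0.421 -0.354 0.835
outer loop
vertex -0.008 -1.229 -3.626
vertex 0.407 -2.002 -3.744
vertex 1.278 -1.152 -2.945
endloop
endfacet
facet normal -0.304 -0.016 -0.953
outer loop
vertex 0.407 -2.002 -3.744
vertex 0.962 -1.168 -3.935
vertex 1.239 -2.148 -4.007
endloop
endfacet
facet normal 0.087 -0.728 0.680
outer loop
vertex 0.407 -2.002 -3.744
vertex 1.239 -2.148 -4.007
vertex 1.278 -1.152 -2.945
endloop
endfacet
facet normal -0.302 -0.015 -0.953
outer loop
vertex 1.239 -2.148 -4.007
vertex 0.962 -1.168 -3.935
vertex 1.864 -1.556 -4.215
endloop
endfacet
facet normal 0.680 -0.547 0.488
outer loop
vertex 1.239 -2.148 -4.007
vertex 1.864 -1.556 -4.215
vertex 1.278 -1.152 -2.945
endloop
endfacet

endsolid


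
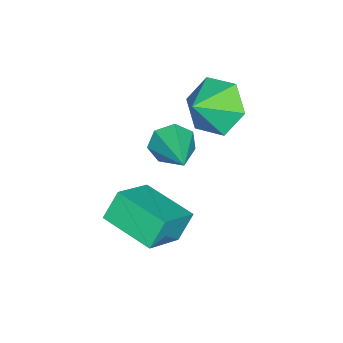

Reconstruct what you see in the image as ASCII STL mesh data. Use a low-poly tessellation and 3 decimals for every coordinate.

solid 
facet normal -0.775 -0.520 -0.358
outer loop
vertex -1.563 -0.501 0.155
vertex -2.003 -0.242 0.732
vertex -1.891 0.069 0.037
endloop
endfacet
facet normal 0.640 0.215 -0.738
outer loop
vertex -1.563 -0.501 0.155
vertex -1.891 0.069 0.037
vertex -0.537 0.742 1.408
endloop
endfacet
facet normal -0.776 -0.520 -0.358
outer loop
vertex -1.891 0.069 0.037
vertex -2.003 -0.242 0.732
vertex -2.303 0.405 0.442
endloop
endfacet
facet normal 0.140 0.827 -0.544
outer loop
vertex -1.891 0.069 0.037
vertex -2.303 0.405 0.442
vertex -0.537 0.742 1.408
endloop
endfacet
facet normal -0.776 -0.520 -0.358
outer loop
vertex -2.303 0.405 0.442
vertex -2.003 -0.242 0.732
vertex -2.489 0.253 1.066
endloop
endfacet
facet normal -0.265 0.952 0.153
outer loop
vertex -2.303 0.405 0.442
vertex -2.489 0.253 1.066
vertex -0.537 0.742 1.408
endloop
endfacet
facet normal -0.776 -0.521 -0.357
outer loop
vertex -2.489 0.253 1.066
vertex -2.003 -0.242 0.732
vertex -2.309 -0.271 1.439
endloop
endfacet
facet normal -0.269 0.496 0.826
outer loop
vertex -2.489 0.253 1.066
vertex -2.309 -0.271 1.439
vertex -0.537 0.742 1.408
endloop
endfacet
facet normal -0.776 -0.520 -0.357
outer loop
vertex -2.309 -0.271 1.439
vertex -2.003 -0.242 0.732
vertex -1.898 -0.774 1.279
endloop
endfacet
facet normal 0.132 -0.201 0.971
outer loop
vertex -2.309 -0.271 1.439
vertex -1.898 -0.774 1.279
vertex -0.537 0.742 1.408
endloop
endfacet
facet normal -0.775 -0.521 -0.358
outer loop
vertex -1.898 -0.774 1.279
vertex -2.003 -0.242 0.732
vertex -1.566 -0.876 0.708
endloop
endfacet
facet normal 0.633 -0.609 0.477
outer loop
vertex -1.898 -0.774 1.279
vertex -1.566 -0.876 0.708
vertex -0.537 0.742 1.408
endloop
endfacet
facet normal -0.775 -0.521 -0.357
outer loop
vertex -1.566 -0.876 0.708
vertex -2.003 -0.242 0.732
vertex -1.563 -0.501 0.155
endloop
endfacet
facet normal 0.860 -0.424 -0.283
outer loop
vertex -1.566 -0.876 0.708
vertex -1.563 -0.501 0.155
vertex -0.537 0.742 1.408
endloop
endfacet
facet normal -0.457 0.263 0.849
outer loop
vertex 1.064 -0.686 1.092
vertex 1.635 1.028 0.868
vertex -0.284 -0.346 0.261
endloop
endfacet
facet normal -0.314 -0.942 0.123
outer loop
vertex 0.205 -0.628 -0.648
vertex 1.064 -0.686 1.092
vertex -0.284 -0.346 0.261
endloop
endfacet
facet normal -0.457 0.263 0.849
outer loop
vertex -0.284 -0.346 0.261
vertex 1.635 1.028 0.868
vertex 0.287 1.368 0.037
endloop
endfacet
facet normal -0.832 0.210 -0.513
outer loop
vertex 0.287 1.368 0.037
vertex 0.205 -0.628 -0.648
vertex -0.284 -0.346 0.261
endloop
endfacet
facet normal 0.832 -0.210 0.513
outer loop
vertex 1.064 -0.686 1.092
vertex 2.124 0.746 -0.041
vertex 1.635 1.028 0.868
endloop
endfacet
facet normal -0.314 -0.942 0.123
outer loop
vertex 1.553 -0.968 0.183
vertex 1.064 -0.686 1.092
vertex 0.205 -0.628 -0.648
endloop
endfacet
facet normal 0.832 -0.210 0.513
outer loop
vertex 1.553 -0.968 0.183
vertex 2.124 0.746 -0.041
vertex 1.064 -0.686 1.092
endloop
endfacet
facet normal 0.314 0.942 -0.123
outer loop
vertex 1.635 1.028 0.868
vertex 2.124 0.746 -0.041
vertex 0.287 1.368 0.037
endloop
endfacet
facet normal -0.832 0.210 -0.513
outer loop
vertex 0.776 1.086 -0.872
vertex 0.205 -0.628 -0.648
vertex 0.287 1.368 0.037
endloop
endfacet
facet normal 0.314 0.942 -0.123
outer loop
vertex 0.287 1.368 0.037
vertex 2.124 0.746 -0.041
vertex 0.776 1.086 -0.872
endloop
endfacet
facet normal 0.457 -0.263 -0.849
outer loop
vertex 0.776 1.086 -0.872
vertex 1.553 -0.968 0.183
vertex 0.205 -0.628 -0.648
endloop
endfacet
facet normal 0.457 -0.263 -0.849
outer loop
vertex 2.124 0.746 -0.041
vertex 1.553 -0.968 0.183
vertex 0.776 1.086 -0.872
endloop
endfacet
facet normal -0.766 0.301 -0.568
outer loop
vertex -1.481 0.705 2.348
vertex -1.921 1.175 3.191
vertex -1.251 1.715 2.573
endloop
endfacet
facet normal 0.943 -0.148 -0.298
outer loop
vertex -1.481 0.705 2.348
vertex -1.251 1.715 2.573
vertex -0.979 0.805 3.889
endloop
endfacet
facet normal -0.766 0.300 -0.569
outer loop
vertex -1.251 1.715 2.573
vertex -1.921 1.175 3.191
vertex -1.692 2.185 3.415
endloop
endfacet
facet normal 0.851 0.497 0.168
outer loop
vertex -1.251 1.715 2.573
vertex -1.692 2.185 3.415
vertex -0.979 0.805 3.889
endloop
endfacet
facet normal -0.766 0.300 -0.568
outer loop
vertex -1.692 2.185 3.415
vertex -1.921 1.175 3.191
vertex -2.362 1.644 4.033
endloop
endfacet
facet normal 0.367 0.466 0.805
outer loop
vertex -1.692 2.185 3.415
vertex -2.362 1.644 4.033
vertex -0.979 0.805 3.889
endloop
endfacet
facet normal -0.766 0.300 -0.568
outer loop
vertex -2.362 1.644 4.033
vertex -1.921 1.175 3.191
vertex -2.591 0.634 3.808
endloop
endfacet
facet normal -0.027 -0.212 0.977
outer loop
vertex -2.362 1.644 4.033
vertex -2.591 0.634 3.808
vertex -0.979 0.805 3.889
endloop
endfacet
facet normal -0.766 0.301 -0.568
outer loop
vertex -2.591 0.634 3.808
vertex -1.921 1.175 3.191
vertex -2.151 0.164 2.966
endloop
endfacet
facet normal 0.065 -0.856 0.512
outer loop
vertex -2.591 0.634 3.808
vertex -2.151 0.164 2.966
vertex -0.979 0.805 3.889
endloop
endfacet
facet normal -0.766 0.301 -0.568
outer loop
vertex -2.151 0.164 2.966
vertex -1.921 1.175 3.191
vertex -1.481 0.705 2.348
endloop
endfacet
facet normal 0.550 -0.825 -0.126
outer loop
vertex -2.151 0.164 2.966
vertex -1.481 0.705 2.348
vertex -0.979 0.805 3.889
endloop
endfacet

endsolid


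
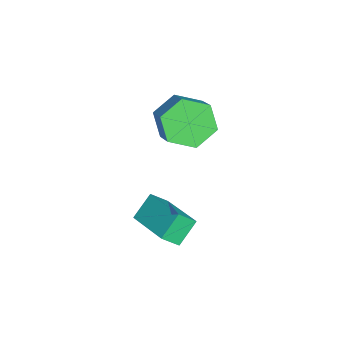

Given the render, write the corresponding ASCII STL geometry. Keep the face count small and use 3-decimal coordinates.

solid 
facet normal -0.763 -0.597 -0.249
outer loop
vertex 3.641 2.623 -2.156
vertex 3.043 3.09 -1.445
vertex 3.404 3.155 -2.704
endloop
endfacet
facet normal 0.575 -0.449 -0.684
outer loop
vertex 4.777 4.23 -2.255
vertex 3.641 2.623 -2.156
vertex 3.404 3.155 -2.704
endloop
endfacet
facet normal -0.763 -0.597 -0.249
outer loop
vertex 3.404 3.155 -2.704
vertex 3.043 3.09 -1.445
vertex 2.806 3.622 -1.993
endloop
endfacet
facet normal -0.296 0.665 -0.686
outer loop
vertex 2.806 3.622 -1.993
vertex 4.777 4.23 -2.255
vertex 3.404 3.155 -2.704
endloop
endfacet
facet normal 0.296 -0.665 0.686
outer loop
vertex 3.641 2.623 -2.156
vertex 4.416 4.165 -0.996
vertex 3.043 3.09 -1.445
endloop
endfacet
facet normal 0.575 -0.449 -0.684
outer loop
vertex 5.014 3.698 -1.707
vertex 3.641 2.623 -2.156
vertex 4.777 4.23 -2.255
endloop
endfacet
facet normal 0.296 -0.665 0.686
outer loop
vertex 5.014 3.698 -1.707
vertex 4.416 4.165 -0.996
vertex 3.641 2.623 -2.156
endloop
endfacet
facet normal -0.575 0.449 0.684
outer loop
vertex 3.043 3.09 -1.445
vertex 4.416 4.165 -0.996
vertex 2.806 3.622 -1.993
endloop
endfacet
facet normal -0.296 0.665 -0.686
outer loop
vertex 4.179 4.697 -1.544
vertex 4.777 4.23 -2.255
vertex 2.806 3.622 -1.993
endloop
endfacet
facet normal -0.575 0.449 0.684
outer loop
vertex 2.806 3.622 -1.993
vertex 4.416 4.165 -0.996
vertex 4.179 4.697 -1.544
endloop
endfacet
facet normal 0.763 0.597 0.249
outer loop
vertex 4.179 4.697 -1.544
vertex 5.014 3.698 -1.707
vertex 4.777 4.23 -2.255
endloop
endfacet
facet normal 0.763 0.597 0.249
outer loop
vertex 4.416 4.165 -0.996
vertex 5.014 3.698 -1.707
vertex 4.179 4.697 -1.544
endloop
endfacet
facet normal -0.782 -0.290 -0.552
outer loop
vertex 0.816 3.119 -0.531
vertex 0.24 3.744 -0.043
vertex 0.704 4.038 -0.855
endloop
endfacet
facet normal 0.613 -0.195 -0.766
outer loop
vertex 0.816 3.119 -0.531
vertex 0.704 4.038 -0.855
vertex 1.817 3.491 0.175
endloop
endfacet
facet normal 0.613 -0.195 -0.766
outer loop
vertex 1.817 3.491 0.175
vertex 0.704 4.038 -0.855
vertex 1.705 4.409 -0.148
endloop
endfacet
facet normal 0.781 0.290 0.553
outer loop
vertex 1.817 3.491 0.175
vertex 1.705 4.409 -0.148
vertex 1.24 4.116 0.663
endloop
endfacet
facet normal -0.782 -0.290 -0.552
outer loop
vertex 0.704 4.038 -0.855
vertex 0.24 3.744 -0.043
vertex 0.128 4.663 -0.367
endloop
endfacet
facet normal 0.208 0.714 -0.669
outer loop
vertex 0.704 4.038 -0.855
vertex 0.128 4.663 -0.367
vertex 1.705 4.409 -0.148
endloop
endfacet
facet normal 0.208 0.713 -0.669
outer loop
vertex 1.705 4.409 -0.148
vertex 0.128 4.663 -0.367
vertex 1.129 5.034 0.339
endloop
endfacet
facet normal 0.781 0.290 0.553
outer loop
vertex 1.705 4.409 -0.148
vertex 1.129 5.034 0.339
vertex 1.24 4.116 0.663
endloop
endfacet
facet normal -0.781 -0.290 -0.553
outer loop
vertex 0.128 4.663 -0.367
vertex 0.24 3.744 -0.043
vertex -0.337 4.369 0.445
endloop
endfacet
facet normal -0.405 0.909 0.097
outer loop
vertex 0.128 4.663 -0.367
vertex -0.337 4.369 0.445
vertex 1.129 5.034 0.339
endloop
endfacet
facet normal -0.405 0.909 0.096
outer loop
vertex 1.129 5.034 0.339
vertex -0.337 4.369 0.445
vertex 0.664 4.741 1.151
endloop
endfacet
facet normal 0.782 0.289 0.552
outer loop
vertex 1.129 5.034 0.339
vertex 0.664 4.741 1.151
vertex 1.24 4.116 0.663
endloop
endfacet
facet normal -0.781 -0.290 -0.553
outer loop
vertex -0.337 4.369 0.445
vertex 0.24 3.744 -0.043
vertex -0.225 3.451 0.768
endloop
endfacet
facet normal -0.613 0.195 0.766
outer loop
vertex -0.337 4.369 0.445
vertex -0.225 3.451 0.768
vertex 0.664 4.741 1.151
endloop
endfacet
facet normal -0.613 0.195 0.766
outer loop
vertex 0.664 4.741 1.151
vertex -0.225 3.451 0.768
vertex 0.776 3.822 1.475
endloop
endfacet
facet normal 0.782 0.290 0.552
outer loop
vertex 0.664 4.741 1.151
vertex 0.776 3.822 1.475
vertex 1.24 4.116 0.663
endloop
endfacet
facet normal -0.781 -0.290 -0.553
outer loop
vertex -0.225 3.451 0.768
vertex 0.24 3.744 -0.043
vertex 0.351 2.826 0.281
endloop
endfacet
facet normal -0.208 -0.713 0.669
outer loop
vertex -0.225 3.451 0.768
vertex 0.351 2.826 0.281
vertex 0.776 3.822 1.475
endloop
endfacet
facet normal -0.207 -0.714 0.669
outer loop
vertex 0.776 3.822 1.475
vertex 0.351 2.826 0.281
vertex 1.352 3.197 0.987
endloop
endfacet
facet normal 0.782 0.290 0.552
outer loop
vertex 0.776 3.822 1.475
vertex 1.352 3.197 0.987
vertex 1.24 4.116 0.663
endloop
endfacet
facet normal -0.782 -0.289 -0.552
outer loop
vertex 0.351 2.826 0.281
vertex 0.24 3.744 -0.043
vertex 0.816 3.119 -0.531
endloop
endfacet
facet normal 0.405 -0.909 -0.096
outer loop
vertex 0.351 2.826 0.281
vertex 0.816 3.119 -0.531
vertex 1.352 3.197 0.987
endloop
endfacet
facet normal 0.406 -0.909 -0.097
outer loop
vertex 1.352 3.197 0.987
vertex 0.816 3.119 -0.531
vertex 1.817 3.491 0.175
endloop
endfacet
facet normal 0.781 0.290 0.553
outer loop
vertex 1.352 3.197 0.987
vertex 1.817 3.491 0.175
vertex 1.24 4.116 0.663
endloop
endfacet

endsolid


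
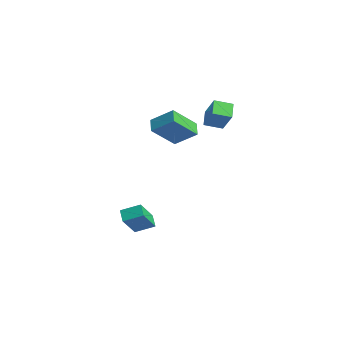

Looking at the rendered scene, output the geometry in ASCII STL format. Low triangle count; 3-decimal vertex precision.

solid 
facet normal -0.697 0.387 0.604
outer loop
vertex 1.122 2.909 4.783
vertex 1.399 3.867 4.488
vertex 0.136 2.855 3.68
endloop
endfacet
facet normal -0.266 -0.922 0.283
outer loop
vertex 0.861 2.453 3.052
vertex 1.122 2.909 4.783
vertex 0.136 2.855 3.68
endloop
endfacet
facet normal -0.696 0.387 0.605
outer loop
vertex 0.136 2.855 3.68
vertex 1.399 3.867 4.488
vertex 0.413 3.814 3.386
endloop
endfacet
facet normal -0.666 -0.036 -0.745
outer loop
vertex 0.413 3.814 3.386
vertex 0.861 2.453 3.052
vertex 0.136 2.855 3.68
endloop
endfacet
facet normal 0.666 0.037 0.745
outer loop
vertex 1.122 2.909 4.783
vertex 2.124 3.465 3.86
vertex 1.399 3.867 4.488
endloop
endfacet
facet normal -0.267 -0.921 0.283
outer loop
vertex 1.847 2.506 4.154
vertex 1.122 2.909 4.783
vertex 0.861 2.453 3.052
endloop
endfacet
facet normal 0.666 0.036 0.745
outer loop
vertex 1.847 2.506 4.154
vertex 2.124 3.465 3.86
vertex 1.122 2.909 4.783
endloop
endfacet
facet normal 0.266 0.922 -0.283
outer loop
vertex 1.399 3.867 4.488
vertex 2.124 3.465 3.86
vertex 0.413 3.814 3.386
endloop
endfacet
facet normal -0.666 -0.037 -0.745
outer loop
vertex 1.138 3.411 2.757
vertex 0.861 2.453 3.052
vertex 0.413 3.814 3.386
endloop
endfacet
facet normal 0.266 0.921 -0.283
outer loop
vertex 0.413 3.814 3.386
vertex 2.124 3.465 3.86
vertex 1.138 3.411 2.757
endloop
endfacet
facet normal 0.696 -0.387 -0.604
outer loop
vertex 1.138 3.411 2.757
vertex 1.847 2.506 4.154
vertex 0.861 2.453 3.052
endloop
endfacet
facet normal 0.697 -0.386 -0.604
outer loop
vertex 2.124 3.465 3.86
vertex 1.847 2.506 4.154
vertex 1.138 3.411 2.757
endloop
endfacet
facet normal -0.803 0.144 0.579
outer loop
vertex 1.41 -2.352 -2.027
vertex 1.892 -1.428 -1.589
vertex 0.722 -1.432 -3.211
endloop
endfacet
facet normal -0.426 -0.817 -0.387
outer loop
vertex 1.388 -1.552 -3.691
vertex 1.41 -2.352 -2.027
vertex 0.722 -1.432 -3.211
endloop
endfacet
facet normal -0.803 0.144 0.579
outer loop
vertex 0.722 -1.432 -3.211
vertex 1.892 -1.428 -1.589
vertex 1.204 -0.508 -2.773
endloop
endfacet
facet normal -0.417 0.558 -0.718
outer loop
vertex 1.204 -0.508 -2.773
vertex 1.388 -1.552 -3.691
vertex 0.722 -1.432 -3.211
endloop
endfacet
facet normal 0.417 -0.558 0.718
outer loop
vertex 1.41 -2.352 -2.027
vertex 2.558 -1.548 -2.069
vertex 1.892 -1.428 -1.589
endloop
endfacet
facet normal -0.426 -0.817 -0.387
outer loop
vertex 2.076 -2.472 -2.507
vertex 1.41 -2.352 -2.027
vertex 1.388 -1.552 -3.691
endloop
endfacet
facet normal 0.417 -0.558 0.718
outer loop
vertex 2.076 -2.472 -2.507
vertex 2.558 -1.548 -2.069
vertex 1.41 -2.352 -2.027
endloop
endfacet
facet normal 0.426 0.817 0.387
outer loop
vertex 1.892 -1.428 -1.589
vertex 2.558 -1.548 -2.069
vertex 1.204 -0.508 -2.773
endloop
endfacet
facet normal -0.417 0.558 -0.718
outer loop
vertex 1.87 -0.628 -3.253
vertex 1.388 -1.552 -3.691
vertex 1.204 -0.508 -2.773
endloop
endfacet
facet normal 0.426 0.817 0.387
outer loop
vertex 1.204 -0.508 -2.773
vertex 2.558 -1.548 -2.069
vertex 1.87 -0.628 -3.253
endloop
endfacet
facet normal 0.803 -0.144 -0.579
outer loop
vertex 1.87 -0.628 -3.253
vertex 2.076 -2.472 -2.507
vertex 1.388 -1.552 -3.691
endloop
endfacet
facet normal 0.803 -0.144 -0.579
outer loop
vertex 2.558 -1.548 -2.069
vertex 2.076 -2.472 -2.507
vertex 1.87 -0.628 -3.253
endloop
endfacet
facet normal -0.579 -0.593 -0.559
outer loop
vertex 1.126 -0.567 3.88
vertex 0.86 0.82 2.685
vertex 1.848 -0.831 3.412
endloop
endfacet
facet normal 0.144 -0.750 0.645
outer loop
vertex 2.7 0.04 4.235
vertex 1.126 -0.567 3.88
vertex 1.848 -0.831 3.412
endloop
endfacet
facet normal -0.579 -0.593 -0.560
outer loop
vertex 1.848 -0.831 3.412
vertex 0.86 0.82 2.685
vertex 1.582 0.556 2.218
endloop
endfacet
facet normal 0.802 -0.294 -0.520
outer loop
vertex 1.582 0.556 2.218
vertex 2.7 0.04 4.235
vertex 1.848 -0.831 3.412
endloop
endfacet
facet normal -0.802 0.294 0.520
outer loop
vertex 1.126 -0.567 3.88
vertex 1.712 1.691 3.508
vertex 0.86 0.82 2.685
endloop
endfacet
facet normal 0.144 -0.750 0.646
outer loop
vertex 1.978 0.304 4.702
vertex 1.126 -0.567 3.88
vertex 2.7 0.04 4.235
endloop
endfacet
facet normal -0.802 0.294 0.520
outer loop
vertex 1.978 0.304 4.702
vertex 1.712 1.691 3.508
vertex 1.126 -0.567 3.88
endloop
endfacet
facet normal -0.143 0.750 -0.646
outer loop
vertex 0.86 0.82 2.685
vertex 1.712 1.691 3.508
vertex 1.582 0.556 2.218
endloop
endfacet
facet normal 0.802 -0.294 -0.520
outer loop
vertex 2.434 1.427 3.04
vertex 2.7 0.04 4.235
vertex 1.582 0.556 2.218
endloop
endfacet
facet normal -0.144 0.750 -0.645
outer loop
vertex 1.582 0.556 2.218
vertex 1.712 1.691 3.508
vertex 2.434 1.427 3.04
endloop
endfacet
facet normal 0.579 0.593 0.560
outer loop
vertex 2.434 1.427 3.04
vertex 1.978 0.304 4.702
vertex 2.7 0.04 4.235
endloop
endfacet
facet normal 0.579 0.593 0.559
outer loop
vertex 1.712 1.691 3.508
vertex 1.978 0.304 4.702
vertex 2.434 1.427 3.04
endloop
endfacet

endsolid


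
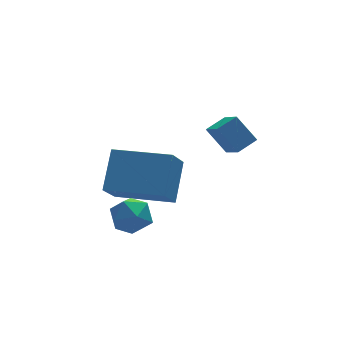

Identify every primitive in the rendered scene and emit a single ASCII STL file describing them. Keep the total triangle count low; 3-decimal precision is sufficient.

solid 
facet normal -0.402 -0.607 -0.686
outer loop
vertex -2.663 -0.979 0.286
vertex -4.305 0.288 0.128
vertex -2.018 -0.269 -0.72
endloop
endfacet
facet normal 0.789 -0.609 0.076
outer loop
vertex -1.355 0.732 0.412
vertex -2.663 -0.979 0.286
vertex -2.018 -0.269 -0.72
endloop
endfacet
facet normal -0.402 -0.607 -0.686
outer loop
vertex -2.018 -0.269 -0.72
vertex -4.305 0.288 0.128
vertex -3.66 0.998 -0.878
endloop
endfacet
facet normal 0.464 0.511 -0.724
outer loop
vertex -3.66 0.998 -0.878
vertex -1.355 0.732 0.412
vertex -2.018 -0.269 -0.72
endloop
endfacet
facet normal -0.464 -0.511 0.724
outer loop
vertex -2.663 -0.979 0.286
vertex -3.642 1.289 1.26
vertex -4.305 0.288 0.128
endloop
endfacet
facet normal 0.789 -0.609 0.076
outer loop
vertex -2.0 0.022 1.418
vertex -2.663 -0.979 0.286
vertex -1.355 0.732 0.412
endloop
endfacet
facet normal -0.464 -0.511 0.724
outer loop
vertex -2.0 0.022 1.418
vertex -3.642 1.289 1.26
vertex -2.663 -0.979 0.286
endloop
endfacet
facet normal -0.789 0.609 -0.076
outer loop
vertex -4.305 0.288 0.128
vertex -3.642 1.289 1.26
vertex -3.66 0.998 -0.878
endloop
endfacet
facet normal 0.464 0.511 -0.724
outer loop
vertex -2.997 1.999 0.254
vertex -1.355 0.732 0.412
vertex -3.66 0.998 -0.878
endloop
endfacet
facet normal -0.789 0.609 -0.076
outer loop
vertex -3.66 0.998 -0.878
vertex -3.642 1.289 1.26
vertex -2.997 1.999 0.254
endloop
endfacet
facet normal 0.402 0.607 0.686
outer loop
vertex -2.997 1.999 0.254
vertex -2.0 0.022 1.418
vertex -1.355 0.732 0.412
endloop
endfacet
facet normal 0.402 0.607 0.686
outer loop
vertex -3.642 1.289 1.26
vertex -2.0 0.022 1.418
vertex -2.997 1.999 0.254
endloop
endfacet
facet normal -0.421 0.512 0.748
outer loop
vertex 0.316 0.299 2.505
vertex 0.323 1.3 1.824
vertex -0.428 0.109 2.216
endloop
endfacet
facet normal -0.007 -0.827 0.562
outer loop
vertex 0.057 -0.48 1.356
vertex 0.316 0.299 2.505
vertex -0.428 0.109 2.216
endloop
endfacet
facet normal -0.421 0.512 0.749
outer loop
vertex -0.428 0.109 2.216
vertex 0.323 1.3 1.824
vertex -0.421 1.109 1.536
endloop
endfacet
facet normal -0.907 -0.233 -0.352
outer loop
vertex -0.421 1.109 1.536
vertex 0.057 -0.48 1.356
vertex -0.428 0.109 2.216
endloop
endfacet
facet normal 0.907 0.233 0.352
outer loop
vertex 0.316 0.299 2.505
vertex 0.808 0.711 0.964
vertex 0.323 1.3 1.824
endloop
endfacet
facet normal -0.005 -0.827 0.562
outer loop
vertex 0.801 -0.289 1.644
vertex 0.316 0.299 2.505
vertex 0.057 -0.48 1.356
endloop
endfacet
facet normal 0.907 0.233 0.352
outer loop
vertex 0.801 -0.289 1.644
vertex 0.808 0.711 0.964
vertex 0.316 0.299 2.505
endloop
endfacet
facet normal 0.006 0.827 -0.563
outer loop
vertex 0.323 1.3 1.824
vertex 0.808 0.711 0.964
vertex -0.421 1.109 1.536
endloop
endfacet
facet normal -0.907 -0.233 -0.352
outer loop
vertex 0.064 0.521 0.675
vertex 0.057 -0.48 1.356
vertex -0.421 1.109 1.536
endloop
endfacet
facet normal 0.007 0.828 -0.561
outer loop
vertex -0.421 1.109 1.536
vertex 0.808 0.711 0.964
vertex 0.064 0.521 0.675
endloop
endfacet
facet normal 0.421 -0.512 -0.749
outer loop
vertex 0.064 0.521 0.675
vertex 0.801 -0.289 1.644
vertex 0.057 -0.48 1.356
endloop
endfacet
facet normal 0.421 -0.512 -0.749
outer loop
vertex 0.808 0.711 0.964
vertex 0.801 -0.289 1.644
vertex 0.064 0.521 0.675
endloop
endfacet
facet normal -0.321 0.681 0.658
outer loop
vertex -4.455 -0.862 0.077
vertex -4.152 -1.281 0.658
vertex -3.721 -0.737 0.306
endloop
endfacet
facet normal -0.177 0.984 0.029
outer loop
vertex -4.455 -0.862 0.077
vertex -3.721 -0.737 0.306
vertex -3.896 -0.746 -0.452
endloop
endfacet
facet normal -0.581 0.667 -0.467
outer loop
vertex -4.455 -0.862 0.077
vertex -3.896 -0.746 -0.452
vertex -4.434 -1.296 -0.568
endloop
endfacet
facet normal -0.975 0.167 -0.144
outer loop
vertex -4.455 -0.862 0.077
vertex -4.434 -1.296 -0.568
vertex -4.592 -1.627 0.118
endloop
endfacet
facet normal -0.815 0.176 0.552
outer loop
vertex -4.455 -0.862 0.077
vertex -4.592 -1.627 0.118
vertex -4.152 -1.281 0.658
endloop
endfacet
facet normal 0.506 0.853 -0.127
outer loop
vertex -3.896 -0.746 -0.452
vertex -3.721 -0.737 0.306
vertex -3.248 -1.093 -0.198
endloop
endfacet
facet normal 0.272 0.361 0.892
outer loop
vertex -3.721 -0.737 0.306
vertex -4.152 -1.281 0.658
vertex -3.406 -1.424 0.488
endloop
endfacet
facet normal -0.525 -0.455 0.719
outer loop
vertex -4.152 -1.281 0.658
vertex -4.592 -1.627 0.118
vertex -3.944 -1.974 0.372
endloop
endfacet
facet normal -0.785 -0.468 -0.406
outer loop
vertex -4.592 -1.627 0.118
vertex -4.434 -1.296 -0.568
vertex -4.119 -1.983 -0.386
endloop
endfacet
facet normal -0.147 0.339 -0.929
outer loop
vertex -4.434 -1.296 -0.568
vertex -3.896 -0.746 -0.452
vertex -3.688 -1.439 -0.738
endloop
endfacet
facet normal 0.975 -0.167 0.144
outer loop
vertex -3.385 -1.858 -0.157
vertex -3.248 -1.093 -0.198
vertex -3.406 -1.424 0.488
endloop
endfacet
facet normal 0.581 -0.667 0.467
outer loop
vertex -3.385 -1.858 -0.157
vertex -3.406 -1.424 0.488
vertex -3.944 -1.974 0.372
endloop
endfacet
facet normal 0.177 -0.984 -0.029
outer loop
vertex -3.385 -1.858 -0.157
vertex -3.944 -1.974 0.372
vertex -4.119 -1.983 -0.386
endloop
endfacet
facet normal 0.321 -0.681 -0.658
outer loop
vertex -3.385 -1.858 -0.157
vertex -4.119 -1.983 -0.386
vertex -3.688 -1.439 -0.738
endloop
endfacet
facet normal 0.815 -0.176 -0.552
outer loop
vertex -3.385 -1.858 -0.157
vertex -3.688 -1.439 -0.738
vertex -3.248 -1.093 -0.198
endloop
endfacet
facet normal 0.785 0.468 0.406
outer loop
vertex -3.406 -1.424 0.488
vertex -3.248 -1.093 -0.198
vertex -3.721 -0.737 0.306
endloop
endfacet
facet normal 0.147 -0.339 0.929
outer loop
vertex -3.944 -1.974 0.372
vertex -3.406 -1.424 0.488
vertex -4.152 -1.281 0.658
endloop
endfacet
facet normal -0.506 -0.853 0.127
outer loop
vertex -4.119 -1.983 -0.386
vertex -3.944 -1.974 0.372
vertex -4.592 -1.627 0.118
endloop
endfacet
facet normal -0.272 -0.361 -0.892
outer loop
vertex -3.688 -1.439 -0.738
vertex -4.119 -1.983 -0.386
vertex -4.434 -1.296 -0.568
endloop
endfacet
facet normal 0.525 0.455 -0.719
outer loop
vertex -3.248 -1.093 -0.198
vertex -3.688 -1.439 -0.738
vertex -3.896 -0.746 -0.452
endloop
endfacet

endsolid


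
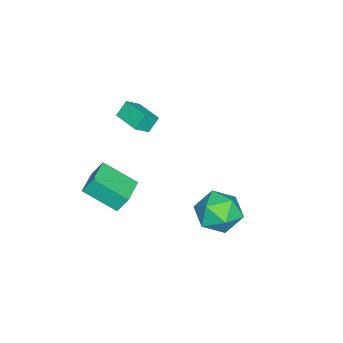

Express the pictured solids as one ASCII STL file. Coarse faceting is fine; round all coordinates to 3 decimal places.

solid 
facet normal -0.991 -0.083 -0.108
outer loop
vertex 1.105 -3.093 -1.365
vertex 0.97 -2.588 -0.512
vertex 1.074 -1.46 -2.335
endloop
endfacet
facet normal 0.135 -0.504 -0.853
outer loop
vertex 2.61 -1.332 -2.168
vertex 1.105 -3.093 -1.365
vertex 1.074 -1.46 -2.335
endloop
endfacet
facet normal -0.991 -0.082 -0.107
outer loop
vertex 1.074 -1.46 -2.335
vertex 0.97 -2.588 -0.512
vertex 0.94 -0.955 -1.483
endloop
endfacet
facet normal -0.016 0.859 -0.512
outer loop
vertex 0.94 -0.955 -1.483
vertex 2.61 -1.332 -2.168
vertex 1.074 -1.46 -2.335
endloop
endfacet
facet normal 0.016 -0.859 0.511
outer loop
vertex 1.105 -3.093 -1.365
vertex 2.506 -2.46 -0.345
vertex 0.97 -2.588 -0.512
endloop
endfacet
facet normal 0.135 -0.505 -0.853
outer loop
vertex 2.64 -2.965 -1.197
vertex 1.105 -3.093 -1.365
vertex 2.61 -1.332 -2.168
endloop
endfacet
facet normal 0.016 -0.859 0.512
outer loop
vertex 2.64 -2.965 -1.197
vertex 2.506 -2.46 -0.345
vertex 1.105 -3.093 -1.365
endloop
endfacet
facet normal -0.135 0.505 0.853
outer loop
vertex 0.97 -2.588 -0.512
vertex 2.506 -2.46 -0.345
vertex 0.94 -0.955 -1.483
endloop
endfacet
facet normal -0.016 0.859 -0.511
outer loop
vertex 2.475 -0.827 -1.315
vertex 2.61 -1.332 -2.168
vertex 0.94 -0.955 -1.483
endloop
endfacet
facet normal -0.135 0.504 0.853
outer loop
vertex 0.94 -0.955 -1.483
vertex 2.506 -2.46 -0.345
vertex 2.475 -0.827 -1.315
endloop
endfacet
facet normal 0.991 0.082 0.108
outer loop
vertex 2.475 -0.827 -1.315
vertex 2.64 -2.965 -1.197
vertex 2.61 -1.332 -2.168
endloop
endfacet
facet normal 0.991 0.082 0.107
outer loop
vertex 2.506 -2.46 -0.345
vertex 2.64 -2.965 -1.197
vertex 2.475 -0.827 -1.315
endloop
endfacet
facet normal -0.543 -0.840 0.007
outer loop
vertex -1.932 -2.54 1.454
vertex -2.568 -2.134 0.845
vertex -1.454 -2.855 0.747
endloop
endfacet
facet normal 0.655 -0.418 0.629
outer loop
vertex -0.672 -1.646 0.735
vertex -1.932 -2.54 1.454
vertex -1.454 -2.855 0.747
endloop
endfacet
facet normal -0.543 -0.840 0.008
outer loop
vertex -1.454 -2.855 0.747
vertex -2.568 -2.134 0.845
vertex -2.09 -2.45 0.137
endloop
endfacet
facet normal 0.525 -0.347 -0.777
outer loop
vertex -2.09 -2.45 0.137
vertex -0.672 -1.646 0.735
vertex -1.454 -2.855 0.747
endloop
endfacet
facet normal -0.524 0.347 0.778
outer loop
vertex -1.932 -2.54 1.454
vertex -1.786 -0.925 0.833
vertex -2.568 -2.134 0.845
endloop
endfacet
facet normal 0.655 -0.418 0.629
outer loop
vertex -1.15 -1.33 1.443
vertex -1.932 -2.54 1.454
vertex -0.672 -1.646 0.735
endloop
endfacet
facet normal -0.525 0.346 0.777
outer loop
vertex -1.15 -1.33 1.443
vertex -1.786 -0.925 0.833
vertex -1.932 -2.54 1.454
endloop
endfacet
facet normal -0.656 0.418 -0.629
outer loop
vertex -2.568 -2.134 0.845
vertex -1.786 -0.925 0.833
vertex -2.09 -2.45 0.137
endloop
endfacet
facet normal 0.524 -0.346 -0.778
outer loop
vertex -1.308 -1.24 0.126
vertex -0.672 -1.646 0.735
vertex -2.09 -2.45 0.137
endloop
endfacet
facet normal -0.655 0.418 -0.629
outer loop
vertex -2.09 -2.45 0.137
vertex -1.786 -0.925 0.833
vertex -1.308 -1.24 0.126
endloop
endfacet
facet normal 0.543 0.839 -0.008
outer loop
vertex -1.308 -1.24 0.126
vertex -1.15 -1.33 1.443
vertex -0.672 -1.646 0.735
endloop
endfacet
facet normal 0.542 0.840 -0.008
outer loop
vertex -1.786 -0.925 0.833
vertex -1.15 -1.33 1.443
vertex -1.308 -1.24 0.126
endloop
endfacet
facet normal -0.949 0.085 -0.304
outer loop
vertex 1.576 3.601 -1.961
vertex 1.299 2.62 -1.372
vertex 1.222 3.667 -0.839
endloop
endfacet
facet normal -0.641 0.727 -0.245
outer loop
vertex 1.576 3.601 -1.961
vertex 1.222 3.667 -0.839
vertex 2.119 4.332 -1.214
endloop
endfacet
facet normal -0.069 0.738 -0.671
outer loop
vertex 1.576 3.601 -1.961
vertex 2.119 4.332 -1.214
vertex 2.749 3.696 -1.978
endloop
endfacet
facet normal -0.023 0.103 -0.994
outer loop
vertex 1.576 3.601 -1.961
vertex 2.749 3.696 -1.978
vertex 2.243 2.638 -2.076
endloop
endfacet
facet normal -0.566 -0.301 -0.767
outer loop
vertex 1.576 3.601 -1.961
vertex 2.243 2.638 -2.076
vertex 1.299 2.62 -1.372
endloop
endfacet
facet normal -0.416 0.802 0.428
outer loop
vertex 2.119 4.332 -1.214
vertex 1.222 3.667 -0.839
vertex 2.177 3.802 -0.164
endloop
endfacet
facet normal -0.913 -0.236 0.332
outer loop
vertex 1.222 3.667 -0.839
vertex 1.299 2.62 -1.372
vertex 1.671 2.744 -0.262
endloop
endfacet
facet normal -0.295 -0.859 -0.418
outer loop
vertex 1.299 2.62 -1.372
vertex 2.243 2.638 -2.076
vertex 2.301 2.108 -1.026
endloop
endfacet
facet normal 0.584 -0.207 -0.785
outer loop
vertex 2.243 2.638 -2.076
vertex 2.749 3.696 -1.978
vertex 3.198 2.773 -1.401
endloop
endfacet
facet normal 0.509 0.820 -0.262
outer loop
vertex 2.749 3.696 -1.978
vertex 2.119 4.332 -1.214
vertex 3.121 3.82 -0.868
endloop
endfacet
facet normal 0.023 -0.103 0.994
outer loop
vertex 2.844 2.839 -0.279
vertex 2.177 3.802 -0.164
vertex 1.671 2.744 -0.262
endloop
endfacet
facet normal 0.069 -0.738 0.671
outer loop
vertex 2.844 2.839 -0.279
vertex 1.671 2.744 -0.262
vertex 2.301 2.108 -1.026
endloop
endfacet
facet normal 0.641 -0.727 0.245
outer loop
vertex 2.844 2.839 -0.279
vertex 2.301 2.108 -1.026
vertex 3.198 2.773 -1.401
endloop
endfacet
facet normal 0.949 -0.085 0.304
outer loop
vertex 2.844 2.839 -0.279
vertex 3.198 2.773 -1.401
vertex 3.121 3.82 -0.868
endloop
endfacet
facet normal 0.566 0.301 0.767
outer loop
vertex 2.844 2.839 -0.279
vertex 3.121 3.82 -0.868
vertex 2.177 3.802 -0.164
endloop
endfacet
facet normal -0.584 0.207 0.785
outer loop
vertex 1.671 2.744 -0.262
vertex 2.177 3.802 -0.164
vertex 1.222 3.667 -0.839
endloop
endfacet
facet normal -0.509 -0.820 0.262
outer loop
vertex 2.301 2.108 -1.026
vertex 1.671 2.744 -0.262
vertex 1.299 2.62 -1.372
endloop
endfacet
facet normal 0.416 -0.802 -0.428
outer loop
vertex 3.198 2.773 -1.401
vertex 2.301 2.108 -1.026
vertex 2.243 2.638 -2.076
endloop
endfacet
facet normal 0.913 0.236 -0.332
outer loop
vertex 3.121 3.82 -0.868
vertex 3.198 2.773 -1.401
vertex 2.749 3.696 -1.978
endloop
endfacet
facet normal 0.295 0.859 0.418
outer loop
vertex 2.177 3.802 -0.164
vertex 3.121 3.82 -0.868
vertex 2.119 4.332 -1.214
endloop
endfacet

endsolid


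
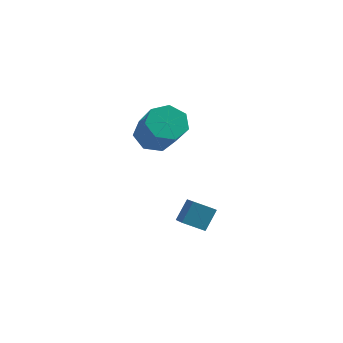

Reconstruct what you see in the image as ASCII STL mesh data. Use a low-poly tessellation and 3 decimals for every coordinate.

solid 
facet normal -0.472 0.527 -0.706
outer loop
vertex 0.901 2.106 -0.187
vertex 0.386 2.541 0.482
vertex 1.224 2.801 0.116
endloop
endfacet
facet normal 0.789 -0.103 -0.605
outer loop
vertex 0.901 2.106 -0.187
vertex 1.224 2.801 0.116
vertex 1.888 1.003 1.288
endloop
endfacet
facet normal 0.790 -0.102 -0.605
outer loop
vertex 1.888 1.003 1.288
vertex 1.224 2.801 0.116
vertex 2.211 1.699 1.592
endloop
endfacet
facet normal 0.473 -0.528 0.706
outer loop
vertex 1.888 1.003 1.288
vertex 2.211 1.699 1.592
vertex 1.374 1.439 1.958
endloop
endfacet
facet normal -0.472 0.527 -0.706
outer loop
vertex 1.224 2.801 0.116
vertex 0.386 2.541 0.482
vertex 0.916 3.301 0.695
endloop
endfacet
facet normal 0.798 0.595 -0.089
outer loop
vertex 1.224 2.801 0.116
vertex 0.916 3.301 0.695
vertex 2.211 1.699 1.592
endloop
endfacet
facet normal 0.798 0.596 -0.089
outer loop
vertex 2.211 1.699 1.592
vertex 0.916 3.301 0.695
vertex 1.903 2.198 2.171
endloop
endfacet
facet normal 0.473 -0.527 0.706
outer loop
vertex 2.211 1.699 1.592
vertex 1.903 2.198 2.171
vertex 1.374 1.439 1.958
endloop
endfacet
facet normal -0.473 0.528 -0.706
outer loop
vertex 0.916 3.301 0.695
vertex 0.386 2.541 0.482
vertex 0.209 3.228 1.114
endloop
endfacet
facet normal 0.205 0.845 0.494
outer loop
vertex 0.916 3.301 0.695
vertex 0.209 3.228 1.114
vertex 1.903 2.198 2.171
endloop
endfacet
facet normal 0.206 0.845 0.493
outer loop
vertex 1.903 2.198 2.171
vertex 0.209 3.228 1.114
vertex 1.196 2.126 2.59
endloop
endfacet
facet normal 0.472 -0.527 0.706
outer loop
vertex 1.903 2.198 2.171
vertex 1.196 2.126 2.59
vertex 1.374 1.439 1.958
endloop
endfacet
facet normal -0.472 0.528 -0.706
outer loop
vertex 0.209 3.228 1.114
vertex 0.386 2.541 0.482
vertex -0.364 2.639 1.057
endloop
endfacet
facet normal -0.542 0.459 0.705
outer loop
vertex 0.209 3.228 1.114
vertex -0.364 2.639 1.057
vertex 1.196 2.126 2.59
endloop
endfacet
facet normal -0.542 0.457 0.705
outer loop
vertex 1.196 2.126 2.59
vertex -0.364 2.639 1.057
vertex 0.623 1.536 2.532
endloop
endfacet
facet normal 0.472 -0.528 0.706
outer loop
vertex 1.196 2.126 2.59
vertex 0.623 1.536 2.532
vertex 1.374 1.439 1.958
endloop
endfacet
facet normal -0.472 0.528 -0.706
outer loop
vertex -0.364 2.639 1.057
vertex 0.386 2.541 0.482
vertex -0.372 1.976 0.567
endloop
endfacet
facet normal -0.881 -0.274 0.385
outer loop
vertex -0.364 2.639 1.057
vertex -0.372 1.976 0.567
vertex 0.623 1.536 2.532
endloop
endfacet
facet normal -0.881 -0.273 0.385
outer loop
vertex 0.623 1.536 2.532
vertex -0.372 1.976 0.567
vertex 0.615 0.873 2.043
endloop
endfacet
facet normal 0.472 -0.527 0.707
outer loop
vertex 0.623 1.536 2.532
vertex 0.615 0.873 2.043
vertex 1.374 1.439 1.958
endloop
endfacet
facet normal -0.472 0.528 -0.706
outer loop
vertex -0.372 1.976 0.567
vertex 0.386 2.541 0.482
vertex 0.191 1.739 0.013
endloop
endfacet
facet normal -0.557 -0.799 -0.225
outer loop
vertex -0.372 1.976 0.567
vertex 0.191 1.739 0.013
vertex 0.615 0.873 2.043
endloop
endfacet
facet normal -0.557 -0.799 -0.225
outer loop
vertex 0.615 0.873 2.043
vertex 0.191 1.739 0.013
vertex 1.178 0.636 1.489
endloop
endfacet
facet normal 0.473 -0.528 0.706
outer loop
vertex 0.615 0.873 2.043
vertex 1.178 0.636 1.489
vertex 1.374 1.439 1.958
endloop
endfacet
facet normal -0.472 0.528 -0.706
outer loop
vertex 0.191 1.739 0.013
vertex 0.386 2.541 0.482
vertex 0.901 2.106 -0.187
endloop
endfacet
facet normal 0.186 -0.723 -0.665
outer loop
vertex 0.191 1.739 0.013
vertex 0.901 2.106 -0.187
vertex 1.178 0.636 1.489
endloop
endfacet
facet normal 0.186 -0.723 -0.665
outer loop
vertex 1.178 0.636 1.489
vertex 0.901 2.106 -0.187
vertex 1.888 1.003 1.288
endloop
endfacet
facet normal 0.473 -0.528 0.706
outer loop
vertex 1.178 0.636 1.489
vertex 1.888 1.003 1.288
vertex 1.374 1.439 1.958
endloop
endfacet
facet normal -0.474 0.758 -0.447
outer loop
vertex 1.95 2.209 -2.966
vertex 2.866 2.507 -3.432
vertex 1.712 1.525 -3.873
endloop
endfacet
facet normal -0.857 -0.278 0.435
outer loop
vertex 2.394 0.433 -3.228
vertex 1.95 2.209 -2.966
vertex 1.712 1.525 -3.873
endloop
endfacet
facet normal -0.474 0.758 -0.448
outer loop
vertex 1.712 1.525 -3.873
vertex 2.866 2.507 -3.432
vertex 2.628 1.823 -4.338
endloop
endfacet
facet normal -0.205 -0.589 -0.781
outer loop
vertex 2.628 1.823 -4.338
vertex 2.394 0.433 -3.228
vertex 1.712 1.525 -3.873
endloop
endfacet
facet normal 0.206 0.590 0.781
outer loop
vertex 1.95 2.209 -2.966
vertex 3.548 1.415 -2.787
vertex 2.866 2.507 -3.432
endloop
endfacet
facet normal -0.856 -0.278 0.435
outer loop
vertex 2.632 1.117 -2.322
vertex 1.95 2.209 -2.966
vertex 2.394 0.433 -3.228
endloop
endfacet
facet normal 0.205 0.589 0.782
outer loop
vertex 2.632 1.117 -2.322
vertex 3.548 1.415 -2.787
vertex 1.95 2.209 -2.966
endloop
endfacet
facet normal 0.856 0.278 -0.435
outer loop
vertex 2.866 2.507 -3.432
vertex 3.548 1.415 -2.787
vertex 2.628 1.823 -4.338
endloop
endfacet
facet normal -0.206 -0.589 -0.781
outer loop
vertex 3.31 0.731 -3.694
vertex 2.394 0.433 -3.228
vertex 2.628 1.823 -4.338
endloop
endfacet
facet normal 0.856 0.278 -0.435
outer loop
vertex 2.628 1.823 -4.338
vertex 3.548 1.415 -2.787
vertex 3.31 0.731 -3.694
endloop
endfacet
facet normal 0.474 -0.758 0.448
outer loop
vertex 3.31 0.731 -3.694
vertex 2.632 1.117 -2.322
vertex 2.394 0.433 -3.228
endloop
endfacet
facet normal 0.474 -0.758 0.448
outer loop
vertex 3.548 1.415 -2.787
vertex 2.632 1.117 -2.322
vertex 3.31 0.731 -3.694
endloop
endfacet

endsolid
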